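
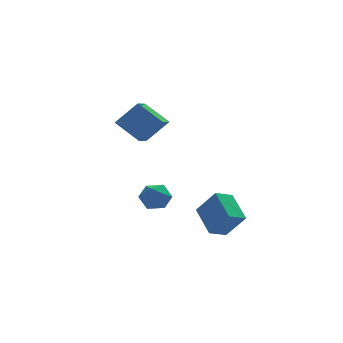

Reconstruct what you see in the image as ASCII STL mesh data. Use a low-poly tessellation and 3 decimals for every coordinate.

solid 
facet normal -0.696 0.037 -0.717
outer loop
vertex -2.49 -0.048 3.153
vertex -1.585 1.785 2.368
vertex -1.364 -1.096 2.005
endloop
endfacet
facet normal -0.413 -0.837 0.359
outer loop
vertex -0.055 -1.165 3.352
vertex -2.49 -0.048 3.153
vertex -1.364 -1.096 2.005
endloop
endfacet
facet normal -0.697 0.037 -0.716
outer loop
vertex -1.364 -1.096 2.005
vertex -1.585 1.785 2.368
vertex -0.459 0.737 1.219
endloop
endfacet
facet normal 0.587 -0.546 -0.598
outer loop
vertex -0.459 0.737 1.219
vertex -0.055 -1.165 3.352
vertex -1.364 -1.096 2.005
endloop
endfacet
facet normal -0.587 0.546 0.598
outer loop
vertex -2.49 -0.048 3.153
vertex -0.276 1.716 3.715
vertex -1.585 1.785 2.368
endloop
endfacet
facet normal -0.413 -0.837 0.358
outer loop
vertex -1.181 -0.117 4.501
vertex -2.49 -0.048 3.153
vertex -0.055 -1.165 3.352
endloop
endfacet
facet normal -0.587 0.546 0.598
outer loop
vertex -1.181 -0.117 4.501
vertex -0.276 1.716 3.715
vertex -2.49 -0.048 3.153
endloop
endfacet
facet normal 0.413 0.837 -0.359
outer loop
vertex -1.585 1.785 2.368
vertex -0.276 1.716 3.715
vertex -0.459 0.737 1.219
endloop
endfacet
facet normal 0.587 -0.546 -0.598
outer loop
vertex 0.85 0.668 2.567
vertex -0.055 -1.165 3.352
vertex -0.459 0.737 1.219
endloop
endfacet
facet normal 0.413 0.837 -0.359
outer loop
vertex -0.459 0.737 1.219
vertex -0.276 1.716 3.715
vertex 0.85 0.668 2.567
endloop
endfacet
facet normal 0.697 -0.037 0.716
outer loop
vertex 0.85 0.668 2.567
vertex -1.181 -0.117 4.501
vertex -0.055 -1.165 3.352
endloop
endfacet
facet normal 0.697 -0.037 0.717
outer loop
vertex -0.276 1.716 3.715
vertex -1.181 -0.117 4.501
vertex 0.85 0.668 2.567
endloop
endfacet
facet normal -0.084 0.229 0.970
outer loop
vertex -0.201 1.838 -2.876
vertex -0.237 0.815 -2.637
vertex 0.688 1.313 -2.675
endloop
endfacet
facet normal 0.289 0.728 0.622
outer loop
vertex -0.201 1.838 -2.876
vertex 0.688 1.313 -2.675
vertex 0.653 2.004 -3.467
endloop
endfacet
facet normal -0.123 0.987 0.100
outer loop
vertex -0.201 1.838 -2.876
vertex 0.653 2.004 -3.467
vertex -0.294 1.932 -3.919
endloop
endfacet
facet normal -0.750 0.649 0.125
outer loop
vertex -0.201 1.838 -2.876
vertex -0.294 1.932 -3.919
vertex -0.844 1.197 -3.406
endloop
endfacet
facet normal -0.726 0.180 0.663
outer loop
vertex -0.201 1.838 -2.876
vertex -0.844 1.197 -3.406
vertex -0.237 0.815 -2.637
endloop
endfacet
facet normal 0.853 0.411 0.321
outer loop
vertex 0.653 2.004 -3.467
vertex 0.688 1.313 -2.675
vertex 1.144 1.083 -3.594
endloop
endfacet
facet normal 0.250 -0.396 0.884
outer loop
vertex 0.688 1.313 -2.675
vertex -0.237 0.815 -2.637
vertex 0.594 0.348 -3.081
endloop
endfacet
facet normal -0.790 -0.475 0.388
outer loop
vertex -0.237 0.815 -2.637
vertex -0.844 1.197 -3.406
vertex -0.353 0.276 -3.533
endloop
endfacet
facet normal -0.829 0.284 -0.482
outer loop
vertex -0.844 1.197 -3.406
vertex -0.294 1.932 -3.919
vertex -0.388 0.967 -4.325
endloop
endfacet
facet normal 0.187 0.831 -0.524
outer loop
vertex -0.294 1.932 -3.919
vertex 0.653 2.004 -3.467
vertex 0.537 1.465 -4.363
endloop
endfacet
facet normal 0.750 -0.649 -0.125
outer loop
vertex 0.501 0.442 -4.124
vertex 1.144 1.083 -3.594
vertex 0.594 0.348 -3.081
endloop
endfacet
facet normal 0.123 -0.987 -0.100
outer loop
vertex 0.501 0.442 -4.124
vertex 0.594 0.348 -3.081
vertex -0.353 0.276 -3.533
endloop
endfacet
facet normal -0.289 -0.728 -0.622
outer loop
vertex 0.501 0.442 -4.124
vertex -0.353 0.276 -3.533
vertex -0.388 0.967 -4.325
endloop
endfacet
facet normal 0.084 -0.229 -0.970
outer loop
vertex 0.501 0.442 -4.124
vertex -0.388 0.967 -4.325
vertex 0.537 1.465 -4.363
endloop
endfacet
facet normal 0.726 -0.180 -0.663
outer loop
vertex 0.501 0.442 -4.124
vertex 0.537 1.465 -4.363
vertex 1.144 1.083 -3.594
endloop
endfacet
facet normal 0.829 -0.284 0.482
outer loop
vertex 0.594 0.348 -3.081
vertex 1.144 1.083 -3.594
vertex 0.688 1.313 -2.675
endloop
endfacet
facet normal -0.187 -0.831 0.524
outer loop
vertex -0.353 0.276 -3.533
vertex 0.594 0.348 -3.081
vertex -0.237 0.815 -2.637
endloop
endfacet
facet normal -0.853 -0.411 -0.321
outer loop
vertex -0.388 0.967 -4.325
vertex -0.353 0.276 -3.533
vertex -0.844 1.197 -3.406
endloop
endfacet
facet normal -0.250 0.396 -0.884
outer loop
vertex 0.537 1.465 -4.363
vertex -0.388 0.967 -4.325
vertex -0.294 1.932 -3.919
endloop
endfacet
facet normal 0.790 0.475 -0.388
outer loop
vertex 1.144 1.083 -3.594
vertex 0.537 1.465 -4.363
vertex 0.653 2.004 -3.467
endloop
endfacet
facet normal -0.471 0.384 -0.794
outer loop
vertex 1.659 -1.937 -3.362
vertex 2.763 -1.55 -3.83
vertex 1.873 -3.774 -4.376
endloop
endfacet
facet normal -0.876 -0.307 0.371
outer loop
vertex 2.777 -4.51 -2.85
vertex 1.659 -1.937 -3.362
vertex 1.873 -3.774 -4.376
endloop
endfacet
facet normal -0.471 0.384 -0.794
outer loop
vertex 1.873 -3.774 -4.376
vertex 2.763 -1.55 -3.83
vertex 2.977 -3.387 -4.844
endloop
endfacet
facet normal 0.102 -0.871 -0.480
outer loop
vertex 2.977 -3.387 -4.844
vertex 2.777 -4.51 -2.85
vertex 1.873 -3.774 -4.376
endloop
endfacet
facet normal -0.102 0.871 0.480
outer loop
vertex 1.659 -1.937 -3.362
vertex 3.667 -2.286 -2.304
vertex 2.763 -1.55 -3.83
endloop
endfacet
facet normal -0.876 -0.307 0.371
outer loop
vertex 2.563 -2.673 -1.836
vertex 1.659 -1.937 -3.362
vertex 2.777 -4.51 -2.85
endloop
endfacet
facet normal -0.102 0.871 0.480
outer loop
vertex 2.563 -2.673 -1.836
vertex 3.667 -2.286 -2.304
vertex 1.659 -1.937 -3.362
endloop
endfacet
facet normal 0.876 0.307 -0.371
outer loop
vertex 2.763 -1.55 -3.83
vertex 3.667 -2.286 -2.304
vertex 2.977 -3.387 -4.844
endloop
endfacet
facet normal 0.102 -0.871 -0.480
outer loop
vertex 3.881 -4.123 -3.318
vertex 2.777 -4.51 -2.85
vertex 2.977 -3.387 -4.844
endloop
endfacet
facet normal 0.876 0.307 -0.371
outer loop
vertex 2.977 -3.387 -4.844
vertex 3.667 -2.286 -2.304
vertex 3.881 -4.123 -3.318
endloop
endfacet
facet normal 0.471 -0.384 0.794
outer loop
vertex 3.881 -4.123 -3.318
vertex 2.563 -2.673 -1.836
vertex 2.777 -4.51 -2.85
endloop
endfacet
facet normal 0.471 -0.384 0.794
outer loop
vertex 3.667 -2.286 -2.304
vertex 2.563 -2.673 -1.836
vertex 3.881 -4.123 -3.318
endloop
endfacet

endsolid


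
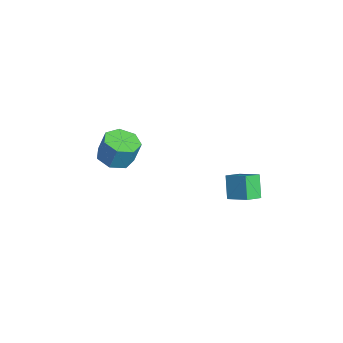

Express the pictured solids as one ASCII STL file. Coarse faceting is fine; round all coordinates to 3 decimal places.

solid 
facet normal -0.554 0.058 0.831
outer loop
vertex 3.992 2.085 4.121
vertex 3.501 2.917 3.736
vertex 3.073 1.285 3.564
endloop
endfacet
facet normal 0.472 -0.800 0.370
outer loop
vertex 3.859 1.203 2.384
vertex 3.992 2.085 4.121
vertex 3.073 1.285 3.564
endloop
endfacet
facet normal -0.554 0.058 0.830
outer loop
vertex 3.073 1.285 3.564
vertex 3.501 2.917 3.736
vertex 2.582 2.117 3.178
endloop
endfacet
facet normal -0.686 -0.597 -0.415
outer loop
vertex 2.582 2.117 3.178
vertex 3.859 1.203 2.384
vertex 3.073 1.285 3.564
endloop
endfacet
facet normal 0.686 0.597 0.416
outer loop
vertex 3.992 2.085 4.121
vertex 4.287 2.835 2.556
vertex 3.501 2.917 3.736
endloop
endfacet
facet normal 0.472 -0.800 0.370
outer loop
vertex 4.778 2.003 2.942
vertex 3.992 2.085 4.121
vertex 3.859 1.203 2.384
endloop
endfacet
facet normal 0.686 0.598 0.416
outer loop
vertex 4.778 2.003 2.942
vertex 4.287 2.835 2.556
vertex 3.992 2.085 4.121
endloop
endfacet
facet normal -0.472 0.800 -0.370
outer loop
vertex 3.501 2.917 3.736
vertex 4.287 2.835 2.556
vertex 2.582 2.117 3.178
endloop
endfacet
facet normal -0.686 -0.597 -0.416
outer loop
vertex 3.368 2.035 1.999
vertex 3.859 1.203 2.384
vertex 2.582 2.117 3.178
endloop
endfacet
facet normal -0.472 0.800 -0.370
outer loop
vertex 2.582 2.117 3.178
vertex 4.287 2.835 2.556
vertex 3.368 2.035 1.999
endloop
endfacet
facet normal 0.554 -0.057 -0.830
outer loop
vertex 3.368 2.035 1.999
vertex 4.778 2.003 2.942
vertex 3.859 1.203 2.384
endloop
endfacet
facet normal 0.554 -0.058 -0.830
outer loop
vertex 4.287 2.835 2.556
vertex 4.778 2.003 2.942
vertex 3.368 2.035 1.999
endloop
endfacet
facet normal -0.175 -0.248 -0.953
outer loop
vertex -1.869 -2.952 0.9
vertex -2.782 -3.387 1.181
vertex -2.591 -2.397 0.888
endloop
endfacet
facet normal 0.584 0.753 -0.303
outer loop
vertex -1.869 -2.952 0.9
vertex -2.591 -2.397 0.888
vertex -1.604 -2.578 2.338
endloop
endfacet
facet normal 0.584 0.753 -0.303
outer loop
vertex -1.604 -2.578 2.338
vertex -2.591 -2.397 0.888
vertex -2.326 -2.023 2.327
endloop
endfacet
facet normal 0.175 0.247 0.953
outer loop
vertex -1.604 -2.578 2.338
vertex -2.326 -2.023 2.327
vertex -2.518 -3.013 2.619
endloop
endfacet
facet normal -0.175 -0.248 -0.953
outer loop
vertex -2.591 -2.397 0.888
vertex -2.782 -3.387 1.181
vertex -3.457 -2.587 1.097
endloop
endfacet
facet normal -0.256 0.946 -0.199
outer loop
vertex -2.591 -2.397 0.888
vertex -3.457 -2.587 1.097
vertex -2.326 -2.023 2.327
endloop
endfacet
facet normal -0.255 0.946 -0.199
outer loop
vertex -2.326 -2.023 2.327
vertex -3.457 -2.587 1.097
vertex -3.193 -2.213 2.536
endloop
endfacet
facet normal 0.176 0.247 0.953
outer loop
vertex -2.326 -2.023 2.327
vertex -3.193 -2.213 2.536
vertex -2.518 -3.013 2.619
endloop
endfacet
facet normal -0.175 -0.248 -0.953
outer loop
vertex -3.457 -2.587 1.097
vertex -2.782 -3.387 1.181
vertex -3.815 -3.38 1.369
endloop
endfacet
facet normal -0.903 0.426 0.055
outer loop
vertex -3.457 -2.587 1.097
vertex -3.815 -3.38 1.369
vertex -3.193 -2.213 2.536
endloop
endfacet
facet normal -0.903 0.427 0.054
outer loop
vertex -3.193 -2.213 2.536
vertex -3.815 -3.38 1.369
vertex -3.551 -3.005 2.807
endloop
endfacet
facet normal 0.175 0.247 0.953
outer loop
vertex -3.193 -2.213 2.536
vertex -3.551 -3.005 2.807
vertex -2.518 -3.013 2.619
endloop
endfacet
facet normal -0.175 -0.247 -0.953
outer loop
vertex -3.815 -3.38 1.369
vertex -2.782 -3.387 1.181
vertex -3.396 -4.178 1.499
endloop
endfacet
facet normal -0.870 -0.413 0.268
outer loop
vertex -3.815 -3.38 1.369
vertex -3.396 -4.178 1.499
vertex -3.551 -3.005 2.807
endloop
endfacet
facet normal -0.870 -0.414 0.268
outer loop
vertex -3.551 -3.005 2.807
vertex -3.396 -4.178 1.499
vertex -3.131 -3.804 2.938
endloop
endfacet
facet normal 0.175 0.248 0.953
outer loop
vertex -3.551 -3.005 2.807
vertex -3.131 -3.804 2.938
vertex -2.518 -3.013 2.619
endloop
endfacet
facet normal -0.174 -0.248 -0.953
outer loop
vertex -3.396 -4.178 1.499
vertex -2.782 -3.387 1.181
vertex -2.514 -4.38 1.39
endloop
endfacet
facet normal -0.182 -0.943 0.279
outer loop
vertex -3.396 -4.178 1.499
vertex -2.514 -4.38 1.39
vertex -3.131 -3.804 2.938
endloop
endfacet
facet normal -0.181 -0.943 0.279
outer loop
vertex -3.131 -3.804 2.938
vertex -2.514 -4.38 1.39
vertex -2.249 -4.006 2.828
endloop
endfacet
facet normal 0.176 0.248 0.953
outer loop
vertex -3.131 -3.804 2.938
vertex -2.249 -4.006 2.828
vertex -2.518 -3.013 2.619
endloop
endfacet
facet normal -0.176 -0.248 -0.953
outer loop
vertex -2.514 -4.38 1.39
vertex -2.782 -3.387 1.181
vertex -1.835 -3.835 1.123
endloop
endfacet
facet normal 0.643 -0.762 0.080
outer loop
vertex -2.514 -4.38 1.39
vertex -1.835 -3.835 1.123
vertex -2.249 -4.006 2.828
endloop
endfacet
facet normal 0.643 -0.762 0.080
outer loop
vertex -2.249 -4.006 2.828
vertex -1.835 -3.835 1.123
vertex -1.57 -3.461 2.562
endloop
endfacet
facet normal 0.174 0.248 0.953
outer loop
vertex -2.249 -4.006 2.828
vertex -1.57 -3.461 2.562
vertex -2.518 -3.013 2.619
endloop
endfacet
facet normal -0.175 -0.247 -0.953
outer loop
vertex -1.835 -3.835 1.123
vertex -2.782 -3.387 1.181
vertex -1.869 -2.952 0.9
endloop
endfacet
facet normal 0.984 -0.007 -0.179
outer loop
vertex -1.835 -3.835 1.123
vertex -1.869 -2.952 0.9
vertex -1.57 -3.461 2.562
endloop
endfacet
facet normal 0.984 -0.008 -0.179
outer loop
vertex -1.57 -3.461 2.562
vertex -1.869 -2.952 0.9
vertex -1.604 -2.578 2.338
endloop
endfacet
facet normal 0.175 0.248 0.953
outer loop
vertex -1.57 -3.461 2.562
vertex -1.604 -2.578 2.338
vertex -2.518 -3.013 2.619
endloop
endfacet

endsolid


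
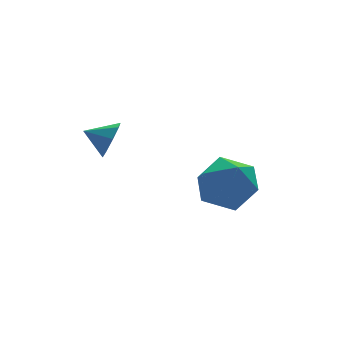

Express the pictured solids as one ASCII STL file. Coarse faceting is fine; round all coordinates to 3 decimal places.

solid 
facet normal 0.787 -0.501 -0.361
outer loop
vertex -0.779 2.355 3.156
vertex -1.215 2.112 2.544
vertex -0.752 2.736 2.687
endloop
endfacet
facet normal 0.048 0.774 0.631
outer loop
vertex -0.779 2.355 3.156
vertex -0.752 2.736 2.687
vertex -2.025 2.628 2.916
endloop
endfacet
facet normal 0.787 -0.501 -0.361
outer loop
vertex -0.752 2.736 2.687
vertex -1.215 2.112 2.544
vertex -0.996 2.751 2.135
endloop
endfacet
facet normal -0.074 0.995 0.060
outer loop
vertex -0.752 2.736 2.687
vertex -0.996 2.751 2.135
vertex -2.025 2.628 2.916
endloop
endfacet
facet normal 0.787 -0.500 -0.360
outer loop
vertex -0.996 2.751 2.135
vertex -1.215 2.112 2.544
vertex -1.368 2.392 1.821
endloop
endfacet
facet normal -0.418 0.804 -0.424
outer loop
vertex -0.996 2.751 2.135
vertex -1.368 2.392 1.821
vertex -2.025 2.628 2.916
endloop
endfacet
facet normal 0.786 -0.502 -0.361
outer loop
vertex -1.368 2.392 1.821
vertex -1.215 2.112 2.544
vertex -1.651 1.869 1.932
endloop
endfacet
facet normal -0.784 0.310 -0.537
outer loop
vertex -1.368 2.392 1.821
vertex -1.651 1.869 1.932
vertex -2.025 2.628 2.916
endloop
endfacet
facet normal 0.787 -0.500 -0.362
outer loop
vertex -1.651 1.869 1.932
vertex -1.215 2.112 2.544
vertex -1.678 1.488 2.4
endloop
endfacet
facet normal -0.957 -0.195 -0.214
outer loop
vertex -1.651 1.869 1.932
vertex -1.678 1.488 2.4
vertex -2.025 2.628 2.916
endloop
endfacet
facet normal 0.787 -0.501 -0.361
outer loop
vertex -1.678 1.488 2.4
vertex -1.215 2.112 2.544
vertex -1.434 1.473 2.953
endloop
endfacet
facet normal -0.836 -0.416 0.358
outer loop
vertex -1.678 1.488 2.4
vertex -1.434 1.473 2.953
vertex -2.025 2.628 2.916
endloop
endfacet
facet normal 0.787 -0.501 -0.361
outer loop
vertex -1.434 1.473 2.953
vertex -1.215 2.112 2.544
vertex -1.062 1.832 3.266
endloop
endfacet
facet normal -0.491 -0.224 0.842
outer loop
vertex -1.434 1.473 2.953
vertex -1.062 1.832 3.266
vertex -2.025 2.628 2.916
endloop
endfacet
facet normal 0.786 -0.501 -0.361
outer loop
vertex -1.062 1.832 3.266
vertex -1.215 2.112 2.544
vertex -0.779 2.355 3.156
endloop
endfacet
facet normal -0.125 0.269 0.955
outer loop
vertex -1.062 1.832 3.266
vertex -0.779 2.355 3.156
vertex -2.025 2.628 2.916
endloop
endfacet
facet normal -0.275 0.070 0.959
outer loop
vertex 2.67 1.718 1.008
vertex 1.666 1.009 0.772
vertex 2.743 0.474 1.12
endloop
endfacet
facet normal 0.435 0.106 0.894
outer loop
vertex 2.67 1.718 1.008
vertex 2.743 0.474 1.12
vertex 3.68 1.11 0.589
endloop
endfacet
facet normal 0.590 0.657 0.469
outer loop
vertex 2.67 1.718 1.008
vertex 3.68 1.11 0.589
vertex 3.184 2.038 -0.088
endloop
endfacet
facet normal -0.024 0.963 0.270
outer loop
vertex 2.67 1.718 1.008
vertex 3.184 2.038 -0.088
vertex 1.939 1.975 0.025
endloop
endfacet
facet normal -0.559 0.600 0.572
outer loop
vertex 2.67 1.718 1.008
vertex 1.939 1.975 0.025
vertex 1.666 1.009 0.772
endloop
endfacet
facet normal 0.657 -0.490 0.573
outer loop
vertex 3.68 1.11 0.589
vertex 2.743 0.474 1.12
vertex 3.301 0.025 0.095
endloop
endfacet
facet normal -0.491 -0.548 0.677
outer loop
vertex 2.743 0.474 1.12
vertex 1.666 1.009 0.772
vertex 2.056 -0.038 0.208
endloop
endfacet
facet normal -0.950 0.308 0.052
outer loop
vertex 1.666 1.009 0.772
vertex 1.939 1.975 0.025
vertex 1.56 0.89 -0.469
endloop
endfacet
facet normal -0.085 0.895 -0.438
outer loop
vertex 1.939 1.975 0.025
vertex 3.184 2.038 -0.088
vertex 2.497 1.526 -1.0
endloop
endfacet
facet normal 0.909 0.401 -0.116
outer loop
vertex 3.184 2.038 -0.088
vertex 3.68 1.11 0.589
vertex 3.574 0.991 -0.652
endloop
endfacet
facet normal 0.024 -0.963 -0.270
outer loop
vertex 2.57 0.282 -0.888
vertex 3.301 0.025 0.095
vertex 2.056 -0.038 0.208
endloop
endfacet
facet normal -0.590 -0.657 -0.469
outer loop
vertex 2.57 0.282 -0.888
vertex 2.056 -0.038 0.208
vertex 1.56 0.89 -0.469
endloop
endfacet
facet normal -0.435 -0.106 -0.894
outer loop
vertex 2.57 0.282 -0.888
vertex 1.56 0.89 -0.469
vertex 2.497 1.526 -1.0
endloop
endfacet
facet normal 0.275 -0.070 -0.959
outer loop
vertex 2.57 0.282 -0.888
vertex 2.497 1.526 -1.0
vertex 3.574 0.991 -0.652
endloop
endfacet
facet normal 0.559 -0.600 -0.572
outer loop
vertex 2.57 0.282 -0.888
vertex 3.574 0.991 -0.652
vertex 3.301 0.025 0.095
endloop
endfacet
facet normal 0.085 -0.895 0.438
outer loop
vertex 2.056 -0.038 0.208
vertex 3.301 0.025 0.095
vertex 2.743 0.474 1.12
endloop
endfacet
facet normal -0.909 -0.401 0.116
outer loop
vertex 1.56 0.89 -0.469
vertex 2.056 -0.038 0.208
vertex 1.666 1.009 0.772
endloop
endfacet
facet normal -0.657 0.490 -0.573
outer loop
vertex 2.497 1.526 -1.0
vertex 1.56 0.89 -0.469
vertex 1.939 1.975 0.025
endloop
endfacet
facet normal 0.491 0.548 -0.677
outer loop
vertex 3.574 0.991 -0.652
vertex 2.497 1.526 -1.0
vertex 3.184 2.038 -0.088
endloop
endfacet
facet normal 0.950 -0.308 -0.052
outer loop
vertex 3.301 0.025 0.095
vertex 3.574 0.991 -0.652
vertex 3.68 1.11 0.589
endloop
endfacet

endsolid


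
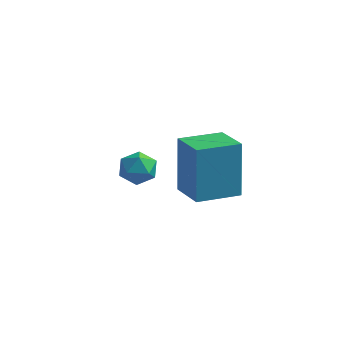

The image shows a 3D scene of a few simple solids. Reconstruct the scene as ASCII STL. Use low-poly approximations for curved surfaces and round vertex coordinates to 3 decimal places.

solid 
facet normal -0.996 -0.082 -0.025
outer loop
vertex -3.538 1.721 -4.128
vertex -3.477 1.03 -4.3
vertex -3.51 1.226 -3.613
endloop
endfacet
facet normal -0.794 0.417 0.443
outer loop
vertex -3.538 1.721 -4.128
vertex -3.51 1.226 -3.613
vertex -3.148 1.838 -3.54
endloop
endfacet
facet normal -0.411 0.907 0.092
outer loop
vertex -3.538 1.721 -4.128
vertex -3.148 1.838 -3.54
vertex -2.891 2.02 -4.182
endloop
endfacet
facet normal -0.378 0.711 -0.593
outer loop
vertex -3.538 1.721 -4.128
vertex -2.891 2.02 -4.182
vertex -3.094 1.521 -4.651
endloop
endfacet
facet normal -0.739 0.101 -0.666
outer loop
vertex -3.538 1.721 -4.128
vertex -3.094 1.521 -4.651
vertex -3.477 1.03 -4.3
endloop
endfacet
facet normal -0.366 0.106 0.924
outer loop
vertex -3.148 1.838 -3.54
vertex -3.51 1.226 -3.613
vertex -2.846 1.219 -3.349
endloop
endfacet
facet normal -0.694 -0.700 0.166
outer loop
vertex -3.51 1.226 -3.613
vertex -3.477 1.03 -4.3
vertex -3.049 0.72 -3.818
endloop
endfacet
facet normal -0.279 -0.405 -0.871
outer loop
vertex -3.477 1.03 -4.3
vertex -3.094 1.521 -4.651
vertex -2.792 0.902 -4.46
endloop
endfacet
facet normal 0.305 0.583 -0.753
outer loop
vertex -3.094 1.521 -4.651
vertex -2.891 2.02 -4.182
vertex -2.43 1.514 -4.387
endloop
endfacet
facet normal 0.251 0.900 0.356
outer loop
vertex -2.891 2.02 -4.182
vertex -3.148 1.838 -3.54
vertex -2.463 1.71 -3.7
endloop
endfacet
facet normal 0.378 -0.711 0.593
outer loop
vertex -2.402 1.019 -3.872
vertex -2.846 1.219 -3.349
vertex -3.049 0.72 -3.818
endloop
endfacet
facet normal 0.411 -0.907 -0.092
outer loop
vertex -2.402 1.019 -3.872
vertex -3.049 0.72 -3.818
vertex -2.792 0.902 -4.46
endloop
endfacet
facet normal 0.794 -0.417 -0.443
outer loop
vertex -2.402 1.019 -3.872
vertex -2.792 0.902 -4.46
vertex -2.43 1.514 -4.387
endloop
endfacet
facet normal 0.996 0.082 0.025
outer loop
vertex -2.402 1.019 -3.872
vertex -2.43 1.514 -4.387
vertex -2.463 1.71 -3.7
endloop
endfacet
facet normal 0.739 -0.101 0.666
outer loop
vertex -2.402 1.019 -3.872
vertex -2.463 1.71 -3.7
vertex -2.846 1.219 -3.349
endloop
endfacet
facet normal -0.305 -0.583 0.753
outer loop
vertex -3.049 0.72 -3.818
vertex -2.846 1.219 -3.349
vertex -3.51 1.226 -3.613
endloop
endfacet
facet normal -0.251 -0.900 -0.356
outer loop
vertex -2.792 0.902 -4.46
vertex -3.049 0.72 -3.818
vertex -3.477 1.03 -4.3
endloop
endfacet
facet normal 0.366 -0.106 -0.924
outer loop
vertex -2.43 1.514 -4.387
vertex -2.792 0.902 -4.46
vertex -3.094 1.521 -4.651
endloop
endfacet
facet normal 0.694 0.700 -0.166
outer loop
vertex -2.463 1.71 -3.7
vertex -2.43 1.514 -4.387
vertex -2.891 2.02 -4.182
endloop
endfacet
facet normal 0.279 0.405 0.871
outer loop
vertex -2.846 1.219 -3.349
vertex -2.463 1.71 -3.7
vertex -3.148 1.838 -3.54
endloop
endfacet
facet normal -0.759 0.619 -0.200
outer loop
vertex -0.481 -0.931 -0.423
vertex 0.485 0.207 -0.567
vertex -0.293 -1.342 -2.413
endloop
endfacet
facet normal -0.644 -0.759 0.096
outer loop
vertex 0.695 -2.147 -2.153
vertex -0.481 -0.931 -0.423
vertex -0.293 -1.342 -2.413
endloop
endfacet
facet normal -0.759 0.619 -0.200
outer loop
vertex -0.293 -1.342 -2.413
vertex 0.485 0.207 -0.567
vertex 0.673 -0.204 -2.556
endloop
endfacet
facet normal 0.093 -0.201 -0.975
outer loop
vertex 0.673 -0.204 -2.556
vertex 0.695 -2.147 -2.153
vertex -0.293 -1.342 -2.413
endloop
endfacet
facet normal -0.092 0.202 0.975
outer loop
vertex -0.481 -0.931 -0.423
vertex 1.473 -0.598 -0.307
vertex 0.485 0.207 -0.567
endloop
endfacet
facet normal -0.644 -0.759 0.096
outer loop
vertex 0.507 -1.736 -0.164
vertex -0.481 -0.931 -0.423
vertex 0.695 -2.147 -2.153
endloop
endfacet
facet normal -0.092 0.201 0.975
outer loop
vertex 0.507 -1.736 -0.164
vertex 1.473 -0.598 -0.307
vertex -0.481 -0.931 -0.423
endloop
endfacet
facet normal 0.644 0.759 -0.096
outer loop
vertex 0.485 0.207 -0.567
vertex 1.473 -0.598 -0.307
vertex 0.673 -0.204 -2.556
endloop
endfacet
facet normal 0.092 -0.201 -0.975
outer loop
vertex 1.661 -1.009 -2.297
vertex 0.695 -2.147 -2.153
vertex 0.673 -0.204 -2.556
endloop
endfacet
facet normal 0.644 0.759 -0.096
outer loop
vertex 0.673 -0.204 -2.556
vertex 1.473 -0.598 -0.307
vertex 1.661 -1.009 -2.297
endloop
endfacet
facet normal 0.759 -0.619 0.200
outer loop
vertex 1.661 -1.009 -2.297
vertex 0.507 -1.736 -0.164
vertex 0.695 -2.147 -2.153
endloop
endfacet
facet normal 0.759 -0.619 0.200
outer loop
vertex 1.473 -0.598 -0.307
vertex 0.507 -1.736 -0.164
vertex 1.661 -1.009 -2.297
endloop
endfacet

endsolid


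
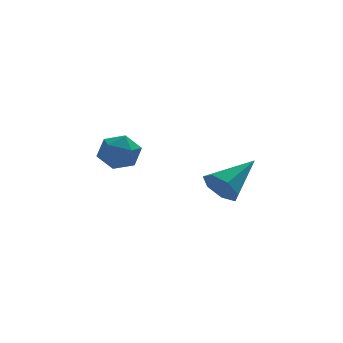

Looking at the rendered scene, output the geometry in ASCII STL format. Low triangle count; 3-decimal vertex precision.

solid 
facet normal 0.251 0.930 -0.270
outer loop
vertex -2.368 0.59 1.309
vertex -3.018 0.82 1.497
vertex -2.487 0.816 1.976
endloop
endfacet
facet normal 0.823 0.567 -0.045
outer loop
vertex -2.368 0.59 1.309
vertex -2.487 0.816 1.976
vertex -2.091 0.232 1.862
endloop
endfacet
facet normal 0.890 -0.014 -0.455
outer loop
vertex -2.368 0.59 1.309
vertex -2.091 0.232 1.862
vertex -2.377 -0.125 1.313
endloop
endfacet
facet normal 0.362 -0.010 -0.932
outer loop
vertex -2.368 0.59 1.309
vertex -2.377 -0.125 1.313
vertex -2.95 0.239 1.087
endloop
endfacet
facet normal -0.034 0.574 -0.818
outer loop
vertex -2.368 0.59 1.309
vertex -2.95 0.239 1.087
vertex -3.018 0.82 1.497
endloop
endfacet
facet normal 0.698 0.352 0.624
outer loop
vertex -2.091 0.232 1.862
vertex -2.487 0.816 1.976
vertex -2.57 0.241 2.393
endloop
endfacet
facet normal -0.227 0.939 0.259
outer loop
vertex -2.487 0.816 1.976
vertex -3.018 0.82 1.497
vertex -3.143 0.605 2.167
endloop
endfacet
facet normal -0.689 0.362 -0.628
outer loop
vertex -3.018 0.82 1.497
vertex -2.95 0.239 1.087
vertex -3.429 0.248 1.618
endloop
endfacet
facet normal -0.049 -0.582 -0.812
outer loop
vertex -2.95 0.239 1.087
vertex -2.377 -0.125 1.313
vertex -3.033 -0.336 1.504
endloop
endfacet
facet normal 0.808 -0.588 -0.038
outer loop
vertex -2.377 -0.125 1.313
vertex -2.091 0.232 1.862
vertex -2.502 -0.34 1.983
endloop
endfacet
facet normal -0.362 0.010 0.932
outer loop
vertex -3.152 -0.11 2.171
vertex -2.57 0.241 2.393
vertex -3.143 0.605 2.167
endloop
endfacet
facet normal -0.890 0.014 0.455
outer loop
vertex -3.152 -0.11 2.171
vertex -3.143 0.605 2.167
vertex -3.429 0.248 1.618
endloop
endfacet
facet normal -0.823 -0.567 0.045
outer loop
vertex -3.152 -0.11 2.171
vertex -3.429 0.248 1.618
vertex -3.033 -0.336 1.504
endloop
endfacet
facet normal -0.251 -0.930 0.270
outer loop
vertex -3.152 -0.11 2.171
vertex -3.033 -0.336 1.504
vertex -2.502 -0.34 1.983
endloop
endfacet
facet normal 0.034 -0.574 0.818
outer loop
vertex -3.152 -0.11 2.171
vertex -2.502 -0.34 1.983
vertex -2.57 0.241 2.393
endloop
endfacet
facet normal 0.049 0.582 0.812
outer loop
vertex -3.143 0.605 2.167
vertex -2.57 0.241 2.393
vertex -2.487 0.816 1.976
endloop
endfacet
facet normal -0.808 0.588 0.038
outer loop
vertex -3.429 0.248 1.618
vertex -3.143 0.605 2.167
vertex -3.018 0.82 1.497
endloop
endfacet
facet normal -0.698 -0.352 -0.624
outer loop
vertex -3.033 -0.336 1.504
vertex -3.429 0.248 1.618
vertex -2.95 0.239 1.087
endloop
endfacet
facet normal 0.227 -0.939 -0.259
outer loop
vertex -2.502 -0.34 1.983
vertex -3.033 -0.336 1.504
vertex -2.377 -0.125 1.313
endloop
endfacet
facet normal 0.689 -0.362 0.628
outer loop
vertex -2.57 0.241 2.393
vertex -2.502 -0.34 1.983
vertex -2.091 0.232 1.862
endloop
endfacet
facet normal -0.755 -0.441 -0.484
outer loop
vertex -0.205 -3.527 0.973
vertex -0.592 -3.409 1.469
vertex -0.477 -3.043 0.956
endloop
endfacet
facet normal 0.679 0.359 -0.640
outer loop
vertex -0.205 -3.527 0.973
vertex -0.477 -3.043 0.956
vertex 0.532 -2.751 2.191
endloop
endfacet
facet normal -0.755 -0.442 -0.484
outer loop
vertex -0.477 -3.043 0.956
vertex -0.592 -3.409 1.469
vertex -0.836 -2.835 1.326
endloop
endfacet
facet normal 0.168 0.920 -0.354
outer loop
vertex -0.477 -3.043 0.956
vertex -0.836 -2.835 1.326
vertex 0.532 -2.751 2.191
endloop
endfacet
facet normal -0.754 -0.442 -0.486
outer loop
vertex -0.836 -2.835 1.326
vertex -0.592 -3.409 1.469
vertex -1.012 -3.059 1.803
endloop
endfacet
facet normal -0.264 0.907 0.329
outer loop
vertex -0.836 -2.835 1.326
vertex -1.012 -3.059 1.803
vertex 0.532 -2.751 2.191
endloop
endfacet
facet normal -0.754 -0.442 -0.486
outer loop
vertex -1.012 -3.059 1.803
vertex -0.592 -3.409 1.469
vertex -0.871 -3.547 2.028
endloop
endfacet
facet normal -0.291 0.330 0.898
outer loop
vertex -1.012 -3.059 1.803
vertex -0.871 -3.547 2.028
vertex 0.532 -2.751 2.191
endloop
endfacet
facet normal -0.755 -0.440 -0.486
outer loop
vertex -0.871 -3.547 2.028
vertex -0.592 -3.409 1.469
vertex -0.521 -3.931 1.832
endloop
endfacet
facet normal 0.105 -0.374 0.921
outer loop
vertex -0.871 -3.547 2.028
vertex -0.521 -3.931 1.832
vertex 0.532 -2.751 2.191
endloop
endfacet
facet normal -0.755 -0.441 -0.486
outer loop
vertex -0.521 -3.931 1.832
vertex -0.592 -3.409 1.469
vertex -0.224 -3.922 1.363
endloop
endfacet
facet normal 0.628 -0.677 0.384
outer loop
vertex -0.521 -3.931 1.832
vertex -0.224 -3.922 1.363
vertex 0.532 -2.751 2.191
endloop
endfacet
facet normal -0.755 -0.442 -0.484
outer loop
vertex -0.224 -3.922 1.363
vertex -0.592 -3.409 1.469
vertex -0.205 -3.527 0.973
endloop
endfacet
facet normal 0.883 -0.350 -0.312
outer loop
vertex -0.224 -3.922 1.363
vertex -0.205 -3.527 0.973
vertex 0.532 -2.751 2.191
endloop
endfacet

endsolid


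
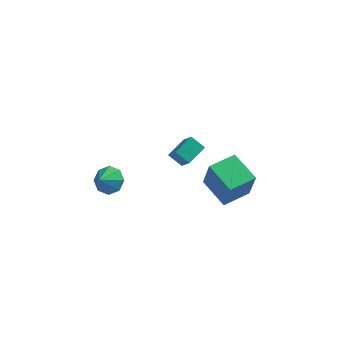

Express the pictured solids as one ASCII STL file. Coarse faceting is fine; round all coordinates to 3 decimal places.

solid 
facet normal -0.370 0.537 -0.758
outer loop
vertex -0.488 3.667 -3.822
vertex 0.137 4.661 -3.423
vertex 0.237 3.422 -4.35
endloop
endfacet
facet normal -0.504 -0.802 -0.321
outer loop
vertex 0.723 2.719 -3.357
vertex -0.488 3.667 -3.822
vertex 0.237 3.422 -4.35
endloop
endfacet
facet normal -0.370 0.537 -0.758
outer loop
vertex 0.237 3.422 -4.35
vertex 0.137 4.661 -3.423
vertex 0.863 4.416 -3.951
endloop
endfacet
facet normal 0.780 -0.263 -0.568
outer loop
vertex 0.863 4.416 -3.951
vertex 0.723 2.719 -3.357
vertex 0.237 3.422 -4.35
endloop
endfacet
facet normal -0.780 0.263 0.568
outer loop
vertex -0.488 3.667 -3.822
vertex 0.623 3.958 -2.43
vertex 0.137 4.661 -3.423
endloop
endfacet
facet normal -0.504 -0.802 -0.321
outer loop
vertex -0.003 2.964 -2.829
vertex -0.488 3.667 -3.822
vertex 0.723 2.719 -3.357
endloop
endfacet
facet normal -0.780 0.263 0.568
outer loop
vertex -0.003 2.964 -2.829
vertex 0.623 3.958 -2.43
vertex -0.488 3.667 -3.822
endloop
endfacet
facet normal 0.504 0.802 0.321
outer loop
vertex 0.137 4.661 -3.423
vertex 0.623 3.958 -2.43
vertex 0.863 4.416 -3.951
endloop
endfacet
facet normal 0.780 -0.263 -0.567
outer loop
vertex 1.348 3.713 -2.958
vertex 0.723 2.719 -3.357
vertex 0.863 4.416 -3.951
endloop
endfacet
facet normal 0.505 0.801 0.321
outer loop
vertex 0.863 4.416 -3.951
vertex 0.623 3.958 -2.43
vertex 1.348 3.713 -2.958
endloop
endfacet
facet normal 0.370 -0.537 0.758
outer loop
vertex 1.348 3.713 -2.958
vertex -0.003 2.964 -2.829
vertex 0.723 2.719 -3.357
endloop
endfacet
facet normal 0.370 -0.537 0.758
outer loop
vertex 0.623 3.958 -2.43
vertex -0.003 2.964 -2.829
vertex 1.348 3.713 -2.958
endloop
endfacet
facet normal -0.710 -0.704 -0.027
outer loop
vertex 3.187 -0.787 -1.613
vertex 2.02 0.37 -1.107
vertex 2.854 -0.387 -3.295
endloop
endfacet
facet normal 0.679 -0.673 -0.294
outer loop
vertex 3.94 0.69 -3.253
vertex 3.187 -0.787 -1.613
vertex 2.854 -0.387 -3.295
endloop
endfacet
facet normal -0.710 -0.704 -0.027
outer loop
vertex 2.854 -0.387 -3.295
vertex 2.02 0.37 -1.107
vertex 1.687 0.771 -2.788
endloop
endfacet
facet normal -0.189 0.228 -0.955
outer loop
vertex 1.687 0.771 -2.788
vertex 3.94 0.69 -3.253
vertex 2.854 -0.387 -3.295
endloop
endfacet
facet normal 0.189 -0.228 0.955
outer loop
vertex 3.187 -0.787 -1.613
vertex 3.106 1.447 -1.065
vertex 2.02 0.37 -1.107
endloop
endfacet
facet normal 0.678 -0.673 -0.295
outer loop
vertex 4.273 0.289 -1.572
vertex 3.187 -0.787 -1.613
vertex 3.94 0.69 -3.253
endloop
endfacet
facet normal 0.189 -0.227 0.955
outer loop
vertex 4.273 0.289 -1.572
vertex 3.106 1.447 -1.065
vertex 3.187 -0.787 -1.613
endloop
endfacet
facet normal -0.679 0.673 0.295
outer loop
vertex 2.02 0.37 -1.107
vertex 3.106 1.447 -1.065
vertex 1.687 0.771 -2.788
endloop
endfacet
facet normal -0.189 0.227 -0.955
outer loop
vertex 2.773 1.847 -2.747
vertex 3.94 0.69 -3.253
vertex 1.687 0.771 -2.788
endloop
endfacet
facet normal -0.678 0.673 0.294
outer loop
vertex 1.687 0.771 -2.788
vertex 3.106 1.447 -1.065
vertex 2.773 1.847 -2.747
endloop
endfacet
facet normal 0.710 0.704 0.027
outer loop
vertex 2.773 1.847 -2.747
vertex 4.273 0.289 -1.572
vertex 3.94 0.69 -3.253
endloop
endfacet
facet normal 0.710 0.704 0.027
outer loop
vertex 3.106 1.447 -1.065
vertex 4.273 0.289 -1.572
vertex 2.773 1.847 -2.747
endloop
endfacet
facet normal 0.297 0.675 -0.676
outer loop
vertex -2.622 2.017 -3.772
vertex -3.118 1.668 -4.338
vertex -3.204 2.271 -3.774
endloop
endfacet
facet normal 0.048 0.119 0.992
outer loop
vertex -2.622 2.017 -3.772
vertex -3.204 2.271 -3.774
vertex -3.442 0.932 -3.602
endloop
endfacet
facet normal 0.296 0.675 -0.676
outer loop
vertex -3.204 2.271 -3.774
vertex -3.118 1.668 -4.338
vertex -3.736 2.171 -4.107
endloop
endfacet
facet normal -0.547 0.202 0.813
outer loop
vertex -3.204 2.271 -3.774
vertex -3.736 2.171 -4.107
vertex -3.442 0.932 -3.602
endloop
endfacet
facet normal 0.297 0.675 -0.676
outer loop
vertex -3.736 2.171 -4.107
vertex -3.118 1.668 -4.338
vertex -3.906 1.777 -4.575
endloop
endfacet
facet normal -0.921 -0.061 0.386
outer loop
vertex -3.736 2.171 -4.107
vertex -3.906 1.777 -4.575
vertex -3.442 0.932 -3.602
endloop
endfacet
facet normal 0.297 0.675 -0.675
outer loop
vertex -3.906 1.777 -4.575
vertex -3.118 1.668 -4.338
vertex -3.615 1.319 -4.905
endloop
endfacet
facet normal -0.856 -0.515 -0.039
outer loop
vertex -3.906 1.777 -4.575
vertex -3.615 1.319 -4.905
vertex -3.442 0.932 -3.602
endloop
endfacet
facet normal 0.297 0.674 -0.676
outer loop
vertex -3.615 1.319 -4.905
vertex -3.118 1.668 -4.338
vertex -3.032 1.065 -4.902
endloop
endfacet
facet normal -0.389 -0.896 -0.214
outer loop
vertex -3.615 1.319 -4.905
vertex -3.032 1.065 -4.902
vertex -3.442 0.932 -3.602
endloop
endfacet
facet normal 0.296 0.675 -0.676
outer loop
vertex -3.032 1.065 -4.902
vertex -3.118 1.668 -4.338
vertex -2.5 1.164 -4.57
endloop
endfacet
facet normal 0.204 -0.978 -0.036
outer loop
vertex -3.032 1.065 -4.902
vertex -2.5 1.164 -4.57
vertex -3.442 0.932 -3.602
endloop
endfacet
facet normal 0.297 0.675 -0.676
outer loop
vertex -2.5 1.164 -4.57
vertex -3.118 1.668 -4.338
vertex -2.33 1.559 -4.101
endloop
endfacet
facet normal 0.579 -0.715 0.392
outer loop
vertex -2.5 1.164 -4.57
vertex -2.33 1.559 -4.101
vertex -3.442 0.932 -3.602
endloop
endfacet
facet normal 0.297 0.675 -0.676
outer loop
vertex -2.33 1.559 -4.101
vertex -3.118 1.668 -4.338
vertex -2.622 2.017 -3.772
endloop
endfacet
facet normal 0.514 -0.260 0.818
outer loop
vertex -2.33 1.559 -4.101
vertex -2.622 2.017 -3.772
vertex -3.442 0.932 -3.602
endloop
endfacet

endsolid


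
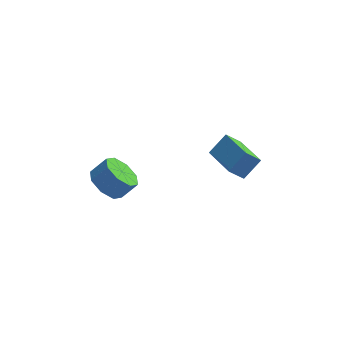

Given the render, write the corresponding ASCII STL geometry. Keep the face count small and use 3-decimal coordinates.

solid 
facet normal -0.641 -0.258 -0.723
outer loop
vertex -2.439 -2.686 -0.032
vertex -3.242 -2.38 0.571
vertex -2.628 -1.912 -0.141
endloop
endfacet
facet normal 0.730 0.083 -0.678
outer loop
vertex -2.439 -2.686 -0.032
vertex -2.628 -1.912 -0.141
vertex -1.695 -2.386 0.806
endloop
endfacet
facet normal 0.730 0.083 -0.678
outer loop
vertex -1.695 -2.386 0.806
vertex -2.628 -1.912 -0.141
vertex -1.884 -1.613 0.697
endloop
endfacet
facet normal 0.641 0.259 0.723
outer loop
vertex -1.695 -2.386 0.806
vertex -1.884 -1.613 0.697
vertex -2.498 -2.08 1.409
endloop
endfacet
facet normal -0.641 -0.259 -0.723
outer loop
vertex -2.628 -1.912 -0.141
vertex -3.242 -2.38 0.571
vertex -3.177 -1.413 0.167
endloop
endfacet
facet normal 0.350 0.740 -0.575
outer loop
vertex -2.628 -1.912 -0.141
vertex -3.177 -1.413 0.167
vertex -1.884 -1.613 0.697
endloop
endfacet
facet normal 0.350 0.739 -0.575
outer loop
vertex -1.884 -1.613 0.697
vertex -3.177 -1.413 0.167
vertex -2.433 -1.113 1.005
endloop
endfacet
facet normal 0.641 0.259 0.723
outer loop
vertex -1.884 -1.613 0.697
vertex -2.433 -1.113 1.005
vertex -2.498 -2.08 1.409
endloop
endfacet
facet normal -0.641 -0.259 -0.722
outer loop
vertex -3.177 -1.413 0.167
vertex -3.242 -2.38 0.571
vertex -3.764 -1.48 0.712
endloop
endfacet
facet normal -0.236 0.962 -0.135
outer loop
vertex -3.177 -1.413 0.167
vertex -3.764 -1.48 0.712
vertex -2.433 -1.113 1.005
endloop
endfacet
facet normal -0.236 0.962 -0.135
outer loop
vertex -2.433 -1.113 1.005
vertex -3.764 -1.48 0.712
vertex -3.02 -1.18 1.55
endloop
endfacet
facet normal 0.641 0.259 0.722
outer loop
vertex -2.433 -1.113 1.005
vertex -3.02 -1.18 1.55
vertex -2.498 -2.08 1.409
endloop
endfacet
facet normal -0.641 -0.259 -0.723
outer loop
vertex -3.764 -1.48 0.712
vertex -3.242 -2.38 0.571
vertex -4.045 -2.074 1.174
endloop
endfacet
facet normal -0.683 0.622 0.384
outer loop
vertex -3.764 -1.48 0.712
vertex -4.045 -2.074 1.174
vertex -3.02 -1.18 1.55
endloop
endfacet
facet normal -0.683 0.622 0.384
outer loop
vertex -3.02 -1.18 1.55
vertex -4.045 -2.074 1.174
vertex -3.301 -1.774 2.012
endloop
endfacet
facet normal 0.641 0.259 0.723
outer loop
vertex -3.02 -1.18 1.55
vertex -3.301 -1.774 2.012
vertex -2.498 -2.08 1.409
endloop
endfacet
facet normal -0.641 -0.259 -0.723
outer loop
vertex -4.045 -2.074 1.174
vertex -3.242 -2.38 0.571
vertex -3.856 -2.847 1.283
endloop
endfacet
facet normal -0.730 -0.083 0.678
outer loop
vertex -4.045 -2.074 1.174
vertex -3.856 -2.847 1.283
vertex -3.301 -1.774 2.012
endloop
endfacet
facet normal -0.730 -0.083 0.678
outer loop
vertex -3.301 -1.774 2.012
vertex -3.856 -2.847 1.283
vertex -3.112 -2.548 2.121
endloop
endfacet
facet normal 0.641 0.258 0.723
outer loop
vertex -3.301 -1.774 2.012
vertex -3.112 -2.548 2.121
vertex -2.498 -2.08 1.409
endloop
endfacet
facet normal -0.641 -0.259 -0.723
outer loop
vertex -3.856 -2.847 1.283
vertex -3.242 -2.38 0.571
vertex -3.307 -3.347 0.975
endloop
endfacet
facet normal -0.351 -0.739 0.575
outer loop
vertex -3.856 -2.847 1.283
vertex -3.307 -3.347 0.975
vertex -3.112 -2.548 2.121
endloop
endfacet
facet normal -0.350 -0.740 0.575
outer loop
vertex -3.112 -2.548 2.121
vertex -3.307 -3.347 0.975
vertex -2.563 -3.047 1.813
endloop
endfacet
facet normal 0.641 0.259 0.723
outer loop
vertex -3.112 -2.548 2.121
vertex -2.563 -3.047 1.813
vertex -2.498 -2.08 1.409
endloop
endfacet
facet normal -0.641 -0.259 -0.722
outer loop
vertex -3.307 -3.347 0.975
vertex -3.242 -2.38 0.571
vertex -2.72 -3.28 0.43
endloop
endfacet
facet normal 0.236 -0.962 0.135
outer loop
vertex -3.307 -3.347 0.975
vertex -2.72 -3.28 0.43
vertex -2.563 -3.047 1.813
endloop
endfacet
facet normal 0.236 -0.962 0.135
outer loop
vertex -2.563 -3.047 1.813
vertex -2.72 -3.28 0.43
vertex -1.976 -2.98 1.268
endloop
endfacet
facet normal 0.641 0.259 0.722
outer loop
vertex -2.563 -3.047 1.813
vertex -1.976 -2.98 1.268
vertex -2.498 -2.08 1.409
endloop
endfacet
facet normal -0.641 -0.259 -0.723
outer loop
vertex -2.72 -3.28 0.43
vertex -3.242 -2.38 0.571
vertex -2.439 -2.686 -0.032
endloop
endfacet
facet normal 0.683 -0.622 -0.384
outer loop
vertex -2.72 -3.28 0.43
vertex -2.439 -2.686 -0.032
vertex -1.976 -2.98 1.268
endloop
endfacet
facet normal 0.683 -0.622 -0.384
outer loop
vertex -1.976 -2.98 1.268
vertex -2.439 -2.686 -0.032
vertex -1.695 -2.386 0.806
endloop
endfacet
facet normal 0.641 0.259 0.723
outer loop
vertex -1.976 -2.98 1.268
vertex -1.695 -2.386 0.806
vertex -2.498 -2.08 1.409
endloop
endfacet
facet normal -0.615 -0.305 0.727
outer loop
vertex 3.29 -1.03 2.649
vertex 2.143 0.608 2.367
vertex 2.563 -1.694 1.755
endloop
endfacet
facet normal 0.569 -0.810 0.139
outer loop
vertex 3.257 -1.348 0.933
vertex 3.29 -1.03 2.649
vertex 2.563 -1.694 1.755
endloop
endfacet
facet normal -0.615 -0.305 0.727
outer loop
vertex 2.563 -1.694 1.755
vertex 2.143 0.608 2.367
vertex 1.415 -0.055 1.473
endloop
endfacet
facet normal -0.547 -0.499 -0.672
outer loop
vertex 1.415 -0.055 1.473
vertex 3.257 -1.348 0.933
vertex 2.563 -1.694 1.755
endloop
endfacet
facet normal 0.547 0.499 0.672
outer loop
vertex 3.29 -1.03 2.649
vertex 2.837 0.954 1.545
vertex 2.143 0.608 2.367
endloop
endfacet
facet normal 0.568 -0.811 0.139
outer loop
vertex 3.985 -0.685 1.827
vertex 3.29 -1.03 2.649
vertex 3.257 -1.348 0.933
endloop
endfacet
facet normal 0.547 0.499 0.672
outer loop
vertex 3.985 -0.685 1.827
vertex 2.837 0.954 1.545
vertex 3.29 -1.03 2.649
endloop
endfacet
facet normal -0.568 0.811 -0.139
outer loop
vertex 2.143 0.608 2.367
vertex 2.837 0.954 1.545
vertex 1.415 -0.055 1.473
endloop
endfacet
facet normal -0.547 -0.499 -0.672
outer loop
vertex 2.11 0.29 0.651
vertex 3.257 -1.348 0.933
vertex 1.415 -0.055 1.473
endloop
endfacet
facet normal -0.568 0.811 -0.140
outer loop
vertex 1.415 -0.055 1.473
vertex 2.837 0.954 1.545
vertex 2.11 0.29 0.651
endloop
endfacet
facet normal 0.615 0.305 -0.727
outer loop
vertex 2.11 0.29 0.651
vertex 3.985 -0.685 1.827
vertex 3.257 -1.348 0.933
endloop
endfacet
facet normal 0.615 0.306 -0.727
outer loop
vertex 2.837 0.954 1.545
vertex 3.985 -0.685 1.827
vertex 2.11 0.29 0.651
endloop
endfacet

endsolid


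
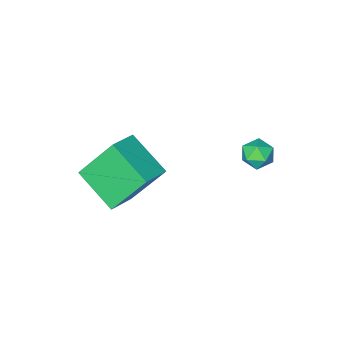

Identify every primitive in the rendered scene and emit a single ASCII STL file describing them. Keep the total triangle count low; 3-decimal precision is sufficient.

solid 
facet normal -0.932 0.357 -0.067
outer loop
vertex -3.518 3.653 0.649
vertex -3.751 3.071 0.786
vertex -3.626 3.486 1.259
endloop
endfacet
facet normal -0.479 0.865 0.152
outer loop
vertex -3.518 3.653 0.649
vertex -3.626 3.486 1.259
vertex -3.094 3.808 1.104
endloop
endfacet
facet normal 0.027 0.938 -0.345
outer loop
vertex -3.518 3.653 0.649
vertex -3.094 3.808 1.104
vertex -2.89 3.593 0.535
endloop
endfacet
facet normal -0.113 0.477 -0.872
outer loop
vertex -3.518 3.653 0.649
vertex -2.89 3.593 0.535
vertex -3.296 3.137 0.338
endloop
endfacet
facet normal -0.705 0.118 -0.699
outer loop
vertex -3.518 3.653 0.649
vertex -3.296 3.137 0.338
vertex -3.751 3.071 0.786
endloop
endfacet
facet normal -0.167 0.638 0.752
outer loop
vertex -3.094 3.808 1.104
vertex -3.626 3.486 1.259
vertex -3.064 3.323 1.522
endloop
endfacet
facet normal -0.898 -0.184 0.399
outer loop
vertex -3.626 3.486 1.259
vertex -3.751 3.071 0.786
vertex -3.47 2.867 1.325
endloop
endfacet
facet normal -0.532 -0.571 -0.625
outer loop
vertex -3.751 3.071 0.786
vertex -3.296 3.137 0.338
vertex -3.266 2.652 0.756
endloop
endfacet
facet normal 0.426 0.011 -0.904
outer loop
vertex -3.296 3.137 0.338
vertex -2.89 3.593 0.535
vertex -2.734 2.974 0.601
endloop
endfacet
facet normal 0.651 0.757 -0.053
outer loop
vertex -2.89 3.593 0.535
vertex -3.094 3.808 1.104
vertex -2.609 3.389 1.074
endloop
endfacet
facet normal 0.113 -0.477 0.872
outer loop
vertex -2.842 2.807 1.211
vertex -3.064 3.323 1.522
vertex -3.47 2.867 1.325
endloop
endfacet
facet normal -0.027 -0.938 0.345
outer loop
vertex -2.842 2.807 1.211
vertex -3.47 2.867 1.325
vertex -3.266 2.652 0.756
endloop
endfacet
facet normal 0.479 -0.865 -0.152
outer loop
vertex -2.842 2.807 1.211
vertex -3.266 2.652 0.756
vertex -2.734 2.974 0.601
endloop
endfacet
facet normal 0.932 -0.357 0.067
outer loop
vertex -2.842 2.807 1.211
vertex -2.734 2.974 0.601
vertex -2.609 3.389 1.074
endloop
endfacet
facet normal 0.705 -0.118 0.699
outer loop
vertex -2.842 2.807 1.211
vertex -2.609 3.389 1.074
vertex -3.064 3.323 1.522
endloop
endfacet
facet normal -0.426 -0.011 0.904
outer loop
vertex -3.47 2.867 1.325
vertex -3.064 3.323 1.522
vertex -3.626 3.486 1.259
endloop
endfacet
facet normal -0.651 -0.757 0.053
outer loop
vertex -3.266 2.652 0.756
vertex -3.47 2.867 1.325
vertex -3.751 3.071 0.786
endloop
endfacet
facet normal 0.167 -0.638 -0.752
outer loop
vertex -2.734 2.974 0.601
vertex -3.266 2.652 0.756
vertex -3.296 3.137 0.338
endloop
endfacet
facet normal 0.898 0.184 -0.399
outer loop
vertex -2.609 3.389 1.074
vertex -2.734 2.974 0.601
vertex -2.89 3.593 0.535
endloop
endfacet
facet normal 0.532 0.571 0.625
outer loop
vertex -3.064 3.323 1.522
vertex -2.609 3.389 1.074
vertex -3.094 3.808 1.104
endloop
endfacet
facet normal -0.478 0.333 0.813
outer loop
vertex -0.117 0.247 1.133
vertex 0.926 0.677 1.57
vertex -0.426 1.845 0.296
endloop
endfacet
facet normal -0.862 -0.356 -0.361
outer loop
vertex 0.554 1.163 -1.37
vertex -0.117 0.247 1.133
vertex -0.426 1.845 0.296
endloop
endfacet
facet normal -0.478 0.333 0.813
outer loop
vertex -0.426 1.845 0.296
vertex 0.926 0.677 1.57
vertex 0.617 2.275 0.734
endloop
endfacet
facet normal -0.168 0.874 -0.457
outer loop
vertex 0.617 2.275 0.734
vertex 0.554 1.163 -1.37
vertex -0.426 1.845 0.296
endloop
endfacet
facet normal 0.169 -0.873 0.457
outer loop
vertex -0.117 0.247 1.133
vertex 1.906 -0.005 -0.096
vertex 0.926 0.677 1.57
endloop
endfacet
facet normal -0.862 -0.356 -0.361
outer loop
vertex 0.863 -0.435 -0.534
vertex -0.117 0.247 1.133
vertex 0.554 1.163 -1.37
endloop
endfacet
facet normal 0.168 -0.874 0.456
outer loop
vertex 0.863 -0.435 -0.534
vertex 1.906 -0.005 -0.096
vertex -0.117 0.247 1.133
endloop
endfacet
facet normal 0.862 0.356 0.361
outer loop
vertex 0.926 0.677 1.57
vertex 1.906 -0.005 -0.096
vertex 0.617 2.275 0.734
endloop
endfacet
facet normal -0.169 0.874 -0.457
outer loop
vertex 1.597 1.593 -0.933
vertex 0.554 1.163 -1.37
vertex 0.617 2.275 0.734
endloop
endfacet
facet normal 0.862 0.356 0.361
outer loop
vertex 0.617 2.275 0.734
vertex 1.906 -0.005 -0.096
vertex 1.597 1.593 -0.933
endloop
endfacet
facet normal 0.478 -0.333 -0.813
outer loop
vertex 1.597 1.593 -0.933
vertex 0.863 -0.435 -0.534
vertex 0.554 1.163 -1.37
endloop
endfacet
facet normal 0.478 -0.333 -0.812
outer loop
vertex 1.906 -0.005 -0.096
vertex 0.863 -0.435 -0.534
vertex 1.597 1.593 -0.933
endloop
endfacet

endsolid


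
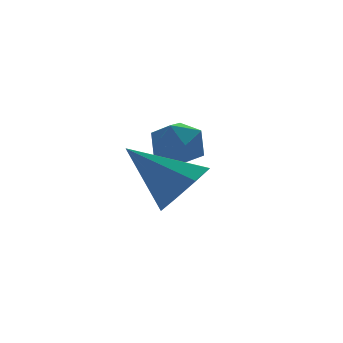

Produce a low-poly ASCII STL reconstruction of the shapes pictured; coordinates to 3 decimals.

solid 
facet normal -0.915 0.398 -0.070
outer loop
vertex -0.399 -0.116 -1.64
vertex -0.64 -0.582 -1.139
vertex -0.375 0.063 -0.938
endloop
endfacet
facet normal -0.412 0.886 -0.212
outer loop
vertex -0.399 -0.116 -1.64
vertex -0.375 0.063 -0.938
vertex 0.185 0.22 -1.371
endloop
endfacet
facet normal -0.023 0.649 -0.761
outer loop
vertex -0.399 -0.116 -1.64
vertex 0.185 0.22 -1.371
vertex 0.266 -0.327 -1.84
endloop
endfacet
facet normal -0.284 0.015 -0.959
outer loop
vertex -0.399 -0.116 -1.64
vertex 0.266 -0.327 -1.84
vertex -0.244 -0.822 -1.697
endloop
endfacet
facet normal -0.835 -0.140 -0.532
outer loop
vertex -0.399 -0.116 -1.64
vertex -0.244 -0.822 -1.697
vertex -0.64 -0.582 -1.139
endloop
endfacet
facet normal 0.015 0.934 0.358
outer loop
vertex 0.185 0.22 -1.371
vertex -0.375 0.063 -0.938
vertex 0.304 -0.038 -0.703
endloop
endfacet
facet normal -0.798 0.145 0.586
outer loop
vertex -0.375 0.063 -0.938
vertex -0.64 -0.582 -1.139
vertex -0.206 -0.533 -0.56
endloop
endfacet
facet normal -0.668 -0.726 -0.162
outer loop
vertex -0.64 -0.582 -1.139
vertex -0.244 -0.822 -1.697
vertex -0.125 -1.08 -1.029
endloop
endfacet
facet normal 0.224 -0.476 -0.851
outer loop
vertex -0.244 -0.822 -1.697
vertex 0.266 -0.327 -1.84
vertex 0.435 -0.923 -1.462
endloop
endfacet
facet normal 0.645 0.550 -0.530
outer loop
vertex 0.266 -0.327 -1.84
vertex 0.185 0.22 -1.371
vertex 0.7 -0.278 -1.261
endloop
endfacet
facet normal 0.284 -0.015 0.959
outer loop
vertex 0.459 -0.744 -0.76
vertex 0.304 -0.038 -0.703
vertex -0.206 -0.533 -0.56
endloop
endfacet
facet normal 0.023 -0.649 0.761
outer loop
vertex 0.459 -0.744 -0.76
vertex -0.206 -0.533 -0.56
vertex -0.125 -1.08 -1.029
endloop
endfacet
facet normal 0.412 -0.886 0.212
outer loop
vertex 0.459 -0.744 -0.76
vertex -0.125 -1.08 -1.029
vertex 0.435 -0.923 -1.462
endloop
endfacet
facet normal 0.915 -0.398 0.070
outer loop
vertex 0.459 -0.744 -0.76
vertex 0.435 -0.923 -1.462
vertex 0.7 -0.278 -1.261
endloop
endfacet
facet normal 0.835 0.140 0.532
outer loop
vertex 0.459 -0.744 -0.76
vertex 0.7 -0.278 -1.261
vertex 0.304 -0.038 -0.703
endloop
endfacet
facet normal -0.224 0.476 0.851
outer loop
vertex -0.206 -0.533 -0.56
vertex 0.304 -0.038 -0.703
vertex -0.375 0.063 -0.938
endloop
endfacet
facet normal -0.645 -0.550 0.530
outer loop
vertex -0.125 -1.08 -1.029
vertex -0.206 -0.533 -0.56
vertex -0.64 -0.582 -1.139
endloop
endfacet
facet normal -0.015 -0.934 -0.358
outer loop
vertex 0.435 -0.923 -1.462
vertex -0.125 -1.08 -1.029
vertex -0.244 -0.822 -1.697
endloop
endfacet
facet normal 0.798 -0.145 -0.586
outer loop
vertex 0.7 -0.278 -1.261
vertex 0.435 -0.923 -1.462
vertex 0.266 -0.327 -1.84
endloop
endfacet
facet normal 0.668 0.726 0.162
outer loop
vertex 0.304 -0.038 -0.703
vertex 0.7 -0.278 -1.261
vertex 0.185 0.22 -1.371
endloop
endfacet
facet normal 0.558 -0.543 -0.627
outer loop
vertex -0.616 -3.076 -1.001
vertex -1.011 -2.736 -1.647
vertex -0.333 -2.546 -1.208
endloop
endfacet
facet normal 0.405 0.137 0.904
outer loop
vertex -0.616 -3.076 -1.001
vertex -0.333 -2.546 -1.208
vertex -1.949 -1.824 -0.593
endloop
endfacet
facet normal 0.558 -0.544 -0.627
outer loop
vertex -0.333 -2.546 -1.208
vertex -1.011 -2.736 -1.647
vertex -0.447 -2.128 -1.672
endloop
endfacet
facet normal 0.505 0.699 0.506
outer loop
vertex -0.333 -2.546 -1.208
vertex -0.447 -2.128 -1.672
vertex -1.949 -1.824 -0.593
endloop
endfacet
facet normal 0.558 -0.543 -0.628
outer loop
vertex -0.447 -2.128 -1.672
vertex -1.011 -2.736 -1.647
vertex -0.892 -2.066 -2.121
endloop
endfacet
facet normal 0.173 0.984 -0.036
outer loop
vertex -0.447 -2.128 -1.672
vertex -0.892 -2.066 -2.121
vertex -1.949 -1.824 -0.593
endloop
endfacet
facet normal 0.559 -0.543 -0.627
outer loop
vertex -0.892 -2.066 -2.121
vertex -1.011 -2.736 -1.647
vertex -1.406 -2.397 -2.293
endloop
endfacet
facet normal -0.396 0.825 -0.404
outer loop
vertex -0.892 -2.066 -2.121
vertex -1.406 -2.397 -2.293
vertex -1.949 -1.824 -0.593
endloop
endfacet
facet normal 0.558 -0.544 -0.627
outer loop
vertex -1.406 -2.397 -2.293
vertex -1.011 -2.736 -1.647
vertex -1.689 -2.926 -2.086
endloop
endfacet
facet normal -0.868 0.315 -0.383
outer loop
vertex -1.406 -2.397 -2.293
vertex -1.689 -2.926 -2.086
vertex -1.949 -1.824 -0.593
endloop
endfacet
facet normal 0.558 -0.543 -0.627
outer loop
vertex -1.689 -2.926 -2.086
vertex -1.011 -2.736 -1.647
vertex -1.575 -3.345 -1.622
endloop
endfacet
facet normal -0.969 -0.248 0.014
outer loop
vertex -1.689 -2.926 -2.086
vertex -1.575 -3.345 -1.622
vertex -1.949 -1.824 -0.593
endloop
endfacet
facet normal 0.558 -0.543 -0.627
outer loop
vertex -1.575 -3.345 -1.622
vertex -1.011 -2.736 -1.647
vertex -1.13 -3.407 -1.172
endloop
endfacet
facet normal -0.637 -0.533 0.557
outer loop
vertex -1.575 -3.345 -1.622
vertex -1.13 -3.407 -1.172
vertex -1.949 -1.824 -0.593
endloop
endfacet
facet normal 0.558 -0.543 -0.627
outer loop
vertex -1.13 -3.407 -1.172
vertex -1.011 -2.736 -1.647
vertex -0.616 -3.076 -1.001
endloop
endfacet
facet normal -0.067 -0.373 0.925
outer loop
vertex -1.13 -3.407 -1.172
vertex -0.616 -3.076 -1.001
vertex -1.949 -1.824 -0.593
endloop
endfacet

endsolid


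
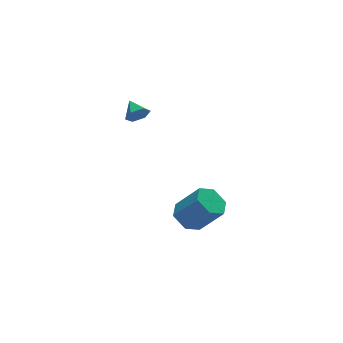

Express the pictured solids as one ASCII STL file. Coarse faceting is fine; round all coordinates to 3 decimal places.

solid 
facet normal 0.008 -0.919 -0.393
outer loop
vertex -2.266 -1.266 1.692
vertex -2.696 -1.445 2.102
vertex -2.868 -1.212 1.554
endloop
endfacet
facet normal 0.208 0.769 -0.604
outer loop
vertex -2.266 -1.266 1.692
vertex -2.868 -1.212 1.554
vertex -2.704 -0.515 2.498
endloop
endfacet
facet normal 0.007 -0.919 -0.393
outer loop
vertex -2.868 -1.212 1.554
vertex -2.696 -1.445 2.102
vertex -3.298 -1.39 1.963
endloop
endfacet
facet normal -0.639 0.667 -0.382
outer loop
vertex -2.868 -1.212 1.554
vertex -3.298 -1.39 1.963
vertex -2.704 -0.515 2.498
endloop
endfacet
facet normal 0.007 -0.920 -0.392
outer loop
vertex -3.298 -1.39 1.963
vertex -2.696 -1.445 2.102
vertex -3.126 -1.623 2.512
endloop
endfacet
facet normal -0.852 0.330 0.407
outer loop
vertex -3.298 -1.39 1.963
vertex -3.126 -1.623 2.512
vertex -2.704 -0.515 2.498
endloop
endfacet
facet normal 0.007 -0.920 -0.392
outer loop
vertex -3.126 -1.623 2.512
vertex -2.696 -1.445 2.102
vertex -2.524 -1.677 2.65
endloop
endfacet
facet normal -0.214 0.094 0.972
outer loop
vertex -3.126 -1.623 2.512
vertex -2.524 -1.677 2.65
vertex -2.704 -0.515 2.498
endloop
endfacet
facet normal 0.008 -0.920 -0.392
outer loop
vertex -2.524 -1.677 2.65
vertex -2.696 -1.445 2.102
vertex -2.094 -1.499 2.241
endloop
endfacet
facet normal 0.632 0.196 0.750
outer loop
vertex -2.524 -1.677 2.65
vertex -2.094 -1.499 2.241
vertex -2.704 -0.515 2.498
endloop
endfacet
facet normal 0.008 -0.920 -0.393
outer loop
vertex -2.094 -1.499 2.241
vertex -2.696 -1.445 2.102
vertex -2.266 -1.266 1.692
endloop
endfacet
facet normal 0.845 0.534 -0.038
outer loop
vertex -2.094 -1.499 2.241
vertex -2.266 -1.266 1.692
vertex -2.704 -0.515 2.498
endloop
endfacet
facet normal -0.486 0.408 -0.773
outer loop
vertex -0.197 -2.976 -4.91
vertex -0.977 -3.083 -4.476
vertex -0.505 -2.324 -4.372
endloop
endfacet
facet normal 0.804 0.555 -0.213
outer loop
vertex -0.197 -2.976 -4.91
vertex -0.505 -2.324 -4.372
vertex 0.678 -3.71 -3.519
endloop
endfacet
facet normal 0.804 0.555 -0.213
outer loop
vertex 0.678 -3.71 -3.519
vertex -0.505 -2.324 -4.372
vertex 0.37 -3.058 -2.981
endloop
endfacet
facet normal 0.486 -0.408 0.773
outer loop
vertex 0.678 -3.71 -3.519
vertex 0.37 -3.058 -2.981
vertex -0.103 -3.817 -3.084
endloop
endfacet
facet normal -0.486 0.408 -0.773
outer loop
vertex -0.505 -2.324 -4.372
vertex -0.977 -3.083 -4.476
vertex -1.286 -2.431 -3.938
endloop
endfacet
facet normal 0.105 0.905 0.412
outer loop
vertex -0.505 -2.324 -4.372
vertex -1.286 -2.431 -3.938
vertex 0.37 -3.058 -2.981
endloop
endfacet
facet normal 0.105 0.905 0.411
outer loop
vertex 0.37 -3.058 -2.981
vertex -1.286 -2.431 -3.938
vertex -0.411 -3.165 -2.546
endloop
endfacet
facet normal 0.486 -0.408 0.773
outer loop
vertex 0.37 -3.058 -2.981
vertex -0.411 -3.165 -2.546
vertex -0.103 -3.817 -3.084
endloop
endfacet
facet normal -0.486 0.407 -0.773
outer loop
vertex -1.286 -2.431 -3.938
vertex -0.977 -3.083 -4.476
vertex -1.758 -3.19 -4.041
endloop
endfacet
facet normal -0.699 0.350 0.624
outer loop
vertex -1.286 -2.431 -3.938
vertex -1.758 -3.19 -4.041
vertex -0.411 -3.165 -2.546
endloop
endfacet
facet normal -0.699 0.349 0.624
outer loop
vertex -0.411 -3.165 -2.546
vertex -1.758 -3.19 -4.041
vertex -0.883 -3.924 -2.65
endloop
endfacet
facet normal 0.486 -0.408 0.773
outer loop
vertex -0.411 -3.165 -2.546
vertex -0.883 -3.924 -2.65
vertex -0.103 -3.817 -3.084
endloop
endfacet
facet normal -0.486 0.408 -0.773
outer loop
vertex -1.758 -3.19 -4.041
vertex -0.977 -3.083 -4.476
vertex -1.45 -3.842 -4.579
endloop
endfacet
facet normal -0.804 -0.555 0.213
outer loop
vertex -1.758 -3.19 -4.041
vertex -1.45 -3.842 -4.579
vertex -0.883 -3.924 -2.65
endloop
endfacet
facet normal -0.804 -0.555 0.213
outer loop
vertex -0.883 -3.924 -2.65
vertex -1.45 -3.842 -4.579
vertex -0.575 -4.576 -3.188
endloop
endfacet
facet normal 0.486 -0.408 0.773
outer loop
vertex -0.883 -3.924 -2.65
vertex -0.575 -4.576 -3.188
vertex -0.103 -3.817 -3.084
endloop
endfacet
facet normal -0.486 0.408 -0.773
outer loop
vertex -1.45 -3.842 -4.579
vertex -0.977 -3.083 -4.476
vertex -0.669 -3.735 -5.014
endloop
endfacet
facet normal -0.105 -0.905 -0.412
outer loop
vertex -1.45 -3.842 -4.579
vertex -0.669 -3.735 -5.014
vertex -0.575 -4.576 -3.188
endloop
endfacet
facet normal -0.105 -0.905 -0.412
outer loop
vertex -0.575 -4.576 -3.188
vertex -0.669 -3.735 -5.014
vertex 0.206 -4.469 -3.622
endloop
endfacet
facet normal 0.486 -0.408 0.773
outer loop
vertex -0.575 -4.576 -3.188
vertex 0.206 -4.469 -3.622
vertex -0.103 -3.817 -3.084
endloop
endfacet
facet normal -0.486 0.408 -0.773
outer loop
vertex -0.669 -3.735 -5.014
vertex -0.977 -3.083 -4.476
vertex -0.197 -2.976 -4.91
endloop
endfacet
facet normal 0.699 -0.349 -0.624
outer loop
vertex -0.669 -3.735 -5.014
vertex -0.197 -2.976 -4.91
vertex 0.206 -4.469 -3.622
endloop
endfacet
facet normal 0.699 -0.350 -0.624
outer loop
vertex 0.206 -4.469 -3.622
vertex -0.197 -2.976 -4.91
vertex 0.678 -3.71 -3.519
endloop
endfacet
facet normal 0.486 -0.407 0.773
outer loop
vertex 0.206 -4.469 -3.622
vertex 0.678 -3.71 -3.519
vertex -0.103 -3.817 -3.084
endloop
endfacet

endsolid


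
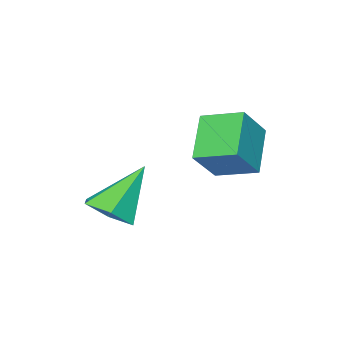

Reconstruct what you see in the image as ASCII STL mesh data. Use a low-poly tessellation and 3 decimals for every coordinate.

solid 
facet normal 0.461 -0.277 -0.843
outer loop
vertex 2.357 -2.572 -2.909
vertex 1.665 -2.277 -3.384
vertex 2.34 -1.73 -3.195
endloop
endfacet
facet normal 0.653 0.255 0.713
outer loop
vertex 2.357 -2.572 -2.909
vertex 2.34 -1.73 -3.195
vertex 0.775 -1.743 -1.756
endloop
endfacet
facet normal 0.460 -0.277 -0.843
outer loop
vertex 2.34 -1.73 -3.195
vertex 1.665 -2.277 -3.384
vertex 1.648 -1.434 -3.67
endloop
endfacet
facet normal 0.227 0.940 0.255
outer loop
vertex 2.34 -1.73 -3.195
vertex 1.648 -1.434 -3.67
vertex 0.775 -1.743 -1.756
endloop
endfacet
facet normal 0.460 -0.277 -0.843
outer loop
vertex 1.648 -1.434 -3.67
vertex 1.665 -2.277 -3.384
vertex 0.972 -1.982 -3.859
endloop
endfacet
facet normal -0.598 0.788 -0.146
outer loop
vertex 1.648 -1.434 -3.67
vertex 0.972 -1.982 -3.859
vertex 0.775 -1.743 -1.756
endloop
endfacet
facet normal 0.460 -0.277 -0.843
outer loop
vertex 0.972 -1.982 -3.859
vertex 1.665 -2.277 -3.384
vertex 0.989 -2.825 -3.573
endloop
endfacet
facet normal -0.995 -0.050 -0.088
outer loop
vertex 0.972 -1.982 -3.859
vertex 0.989 -2.825 -3.573
vertex 0.775 -1.743 -1.756
endloop
endfacet
facet normal 0.461 -0.277 -0.843
outer loop
vertex 0.989 -2.825 -3.573
vertex 1.665 -2.277 -3.384
vertex 1.681 -3.12 -3.098
endloop
endfacet
facet normal -0.568 -0.735 0.371
outer loop
vertex 0.989 -2.825 -3.573
vertex 1.681 -3.12 -3.098
vertex 0.775 -1.743 -1.756
endloop
endfacet
facet normal 0.461 -0.277 -0.843
outer loop
vertex 1.681 -3.12 -3.098
vertex 1.665 -2.277 -3.384
vertex 2.357 -2.572 -2.909
endloop
endfacet
facet normal 0.257 -0.583 0.771
outer loop
vertex 1.681 -3.12 -3.098
vertex 2.357 -2.572 -2.909
vertex 0.775 -1.743 -1.756
endloop
endfacet
facet normal -0.729 -0.020 -0.684
outer loop
vertex -0.94 -0.365 -0.694
vertex -1.273 0.883 -0.375
vertex 0.118 0.21 -1.837
endloop
endfacet
facet normal 0.250 -0.938 -0.240
outer loop
vertex 1.153 0.237 -0.865
vertex -0.94 -0.365 -0.694
vertex 0.118 0.21 -1.837
endloop
endfacet
facet normal -0.729 -0.020 -0.684
outer loop
vertex 0.118 0.21 -1.837
vertex -1.273 0.883 -0.375
vertex -0.215 1.457 -1.518
endloop
endfacet
facet normal 0.637 0.346 -0.688
outer loop
vertex -0.215 1.457 -1.518
vertex 1.153 0.237 -0.865
vertex 0.118 0.21 -1.837
endloop
endfacet
facet normal -0.637 -0.346 0.688
outer loop
vertex -0.94 -0.365 -0.694
vertex -0.238 0.91 0.597
vertex -1.273 0.883 -0.375
endloop
endfacet
facet normal 0.250 -0.938 -0.239
outer loop
vertex 0.095 -0.337 0.278
vertex -0.94 -0.365 -0.694
vertex 1.153 0.237 -0.865
endloop
endfacet
facet normal -0.637 -0.346 0.688
outer loop
vertex 0.095 -0.337 0.278
vertex -0.238 0.91 0.597
vertex -0.94 -0.365 -0.694
endloop
endfacet
facet normal -0.250 0.938 0.240
outer loop
vertex -1.273 0.883 -0.375
vertex -0.238 0.91 0.597
vertex -0.215 1.457 -1.518
endloop
endfacet
facet normal 0.637 0.346 -0.689
outer loop
vertex 0.82 1.485 -0.546
vertex 1.153 0.237 -0.865
vertex -0.215 1.457 -1.518
endloop
endfacet
facet normal -0.251 0.938 0.240
outer loop
vertex -0.215 1.457 -1.518
vertex -0.238 0.91 0.597
vertex 0.82 1.485 -0.546
endloop
endfacet
facet normal 0.729 0.020 0.684
outer loop
vertex 0.82 1.485 -0.546
vertex 0.095 -0.337 0.278
vertex 1.153 0.237 -0.865
endloop
endfacet
facet normal 0.729 0.020 0.684
outer loop
vertex -0.238 0.91 0.597
vertex 0.095 -0.337 0.278
vertex 0.82 1.485 -0.546
endloop
endfacet

endsolid


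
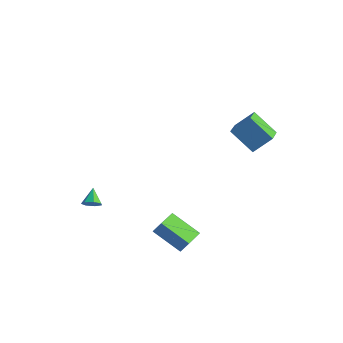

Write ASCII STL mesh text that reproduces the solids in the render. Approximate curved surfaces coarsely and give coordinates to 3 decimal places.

solid 
facet normal -0.489 -0.190 -0.852
outer loop
vertex 2.693 -4.474 -1.777
vertex 2.417 -3.129 -1.918
vertex 4.349 -4.239 -2.78
endloop
endfacet
facet normal 0.200 -0.975 0.102
outer loop
vertex 4.783 -4.071 -2.022
vertex 2.693 -4.474 -1.777
vertex 4.349 -4.239 -2.78
endloop
endfacet
facet normal -0.489 -0.190 -0.851
outer loop
vertex 4.349 -4.239 -2.78
vertex 2.417 -3.129 -1.918
vertex 4.072 -2.895 -2.921
endloop
endfacet
facet normal 0.850 0.121 -0.513
outer loop
vertex 4.072 -2.895 -2.921
vertex 4.783 -4.071 -2.022
vertex 4.349 -4.239 -2.78
endloop
endfacet
facet normal -0.850 -0.121 0.513
outer loop
vertex 2.693 -4.474 -1.777
vertex 2.851 -2.961 -1.16
vertex 2.417 -3.129 -1.918
endloop
endfacet
facet normal 0.200 -0.974 0.103
outer loop
vertex 3.128 -4.305 -1.019
vertex 2.693 -4.474 -1.777
vertex 4.783 -4.071 -2.022
endloop
endfacet
facet normal -0.849 -0.121 0.514
outer loop
vertex 3.128 -4.305 -1.019
vertex 2.851 -2.961 -1.16
vertex 2.693 -4.474 -1.777
endloop
endfacet
facet normal -0.199 0.975 -0.102
outer loop
vertex 2.417 -3.129 -1.918
vertex 2.851 -2.961 -1.16
vertex 4.072 -2.895 -2.921
endloop
endfacet
facet normal 0.849 0.120 -0.514
outer loop
vertex 4.507 -2.726 -2.163
vertex 4.783 -4.071 -2.022
vertex 4.072 -2.895 -2.921
endloop
endfacet
facet normal -0.200 0.974 -0.102
outer loop
vertex 4.072 -2.895 -2.921
vertex 2.851 -2.961 -1.16
vertex 4.507 -2.726 -2.163
endloop
endfacet
facet normal 0.489 0.190 0.851
outer loop
vertex 4.507 -2.726 -2.163
vertex 3.128 -4.305 -1.019
vertex 4.783 -4.071 -2.022
endloop
endfacet
facet normal 0.489 0.190 0.851
outer loop
vertex 2.851 -2.961 -1.16
vertex 3.128 -4.305 -1.019
vertex 4.507 -2.726 -2.163
endloop
endfacet
facet normal 0.431 -0.646 -0.630
outer loop
vertex -2.62 -2.966 -2.802
vertex -2.937 -2.735 -3.256
vertex -2.396 -2.57 -3.055
endloop
endfacet
facet normal 0.530 0.223 0.818
outer loop
vertex -2.62 -2.966 -2.802
vertex -2.396 -2.57 -3.055
vertex -3.423 -2.005 -2.544
endloop
endfacet
facet normal 0.431 -0.648 -0.628
outer loop
vertex -2.396 -2.57 -3.055
vertex -2.937 -2.735 -3.256
vertex -2.579 -2.299 -3.46
endloop
endfacet
facet normal 0.563 0.781 0.268
outer loop
vertex -2.396 -2.57 -3.055
vertex -2.579 -2.299 -3.46
vertex -3.423 -2.005 -2.544
endloop
endfacet
facet normal 0.430 -0.647 -0.629
outer loop
vertex -2.579 -2.299 -3.46
vertex -2.937 -2.735 -3.256
vertex -3.032 -2.356 -3.711
endloop
endfacet
facet normal 0.033 0.960 -0.278
outer loop
vertex -2.579 -2.299 -3.46
vertex -3.032 -2.356 -3.711
vertex -3.423 -2.005 -2.544
endloop
endfacet
facet normal 0.430 -0.648 -0.629
outer loop
vertex -3.032 -2.356 -3.711
vertex -2.937 -2.735 -3.256
vertex -3.413 -2.698 -3.619
endloop
endfacet
facet normal -0.662 0.627 -0.410
outer loop
vertex -3.032 -2.356 -3.711
vertex -3.413 -2.698 -3.619
vertex -3.423 -2.005 -2.544
endloop
endfacet
facet normal 0.431 -0.646 -0.630
outer loop
vertex -3.413 -2.698 -3.619
vertex -2.937 -2.735 -3.256
vertex -3.435 -3.069 -3.254
endloop
endfacet
facet normal -0.999 0.031 -0.029
outer loop
vertex -3.413 -2.698 -3.619
vertex -3.435 -3.069 -3.254
vertex -3.423 -2.005 -2.544
endloop
endfacet
facet normal 0.431 -0.647 -0.629
outer loop
vertex -3.435 -3.069 -3.254
vertex -2.937 -2.735 -3.256
vertex -3.082 -3.188 -2.89
endloop
endfacet
facet normal -0.723 -0.378 0.578
outer loop
vertex -3.435 -3.069 -3.254
vertex -3.082 -3.188 -2.89
vertex -3.423 -2.005 -2.544
endloop
endfacet
facet normal 0.431 -0.647 -0.630
outer loop
vertex -3.082 -3.188 -2.89
vertex -2.937 -2.735 -3.256
vertex -2.62 -2.966 -2.802
endloop
endfacet
facet normal -0.042 -0.292 0.956
outer loop
vertex -3.082 -3.188 -2.89
vertex -2.62 -2.966 -2.802
vertex -3.423 -2.005 -2.544
endloop
endfacet
facet normal -0.750 -0.097 0.654
outer loop
vertex 3.563 3.143 3.387
vertex 2.862 4.575 2.797
vertex 2.803 2.364 2.4
endloop
endfacet
facet normal 0.412 -0.842 0.347
outer loop
vertex 4.198 2.545 1.183
vertex 3.563 3.143 3.387
vertex 2.803 2.364 2.4
endloop
endfacet
facet normal -0.750 -0.097 0.654
outer loop
vertex 2.803 2.364 2.4
vertex 2.862 4.575 2.797
vertex 2.102 3.796 1.809
endloop
endfacet
facet normal -0.517 -0.530 -0.672
outer loop
vertex 2.102 3.796 1.809
vertex 4.198 2.545 1.183
vertex 2.803 2.364 2.4
endloop
endfacet
facet normal 0.517 0.530 0.672
outer loop
vertex 3.563 3.143 3.387
vertex 4.257 4.756 1.58
vertex 2.862 4.575 2.797
endloop
endfacet
facet normal 0.412 -0.842 0.347
outer loop
vertex 4.958 3.324 2.171
vertex 3.563 3.143 3.387
vertex 4.198 2.545 1.183
endloop
endfacet
facet normal 0.517 0.530 0.672
outer loop
vertex 4.958 3.324 2.171
vertex 4.257 4.756 1.58
vertex 3.563 3.143 3.387
endloop
endfacet
facet normal -0.412 0.842 -0.347
outer loop
vertex 2.862 4.575 2.797
vertex 4.257 4.756 1.58
vertex 2.102 3.796 1.809
endloop
endfacet
facet normal -0.517 -0.530 -0.672
outer loop
vertex 3.497 3.977 0.593
vertex 4.198 2.545 1.183
vertex 2.102 3.796 1.809
endloop
endfacet
facet normal -0.412 0.842 -0.347
outer loop
vertex 2.102 3.796 1.809
vertex 4.257 4.756 1.58
vertex 3.497 3.977 0.593
endloop
endfacet
facet normal 0.750 0.098 -0.654
outer loop
vertex 3.497 3.977 0.593
vertex 4.958 3.324 2.171
vertex 4.198 2.545 1.183
endloop
endfacet
facet normal 0.750 0.097 -0.654
outer loop
vertex 4.257 4.756 1.58
vertex 4.958 3.324 2.171
vertex 3.497 3.977 0.593
endloop
endfacet

endsolid


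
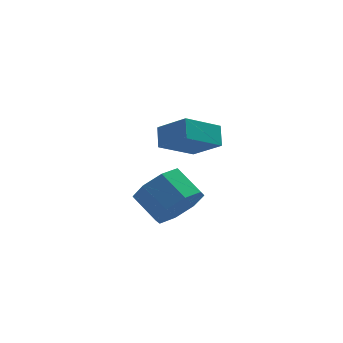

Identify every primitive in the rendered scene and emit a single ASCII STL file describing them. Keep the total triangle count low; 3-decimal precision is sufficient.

solid 
facet normal 0.483 -0.704 -0.521
outer loop
vertex 3.858 2.002 -2.195
vertex 2.931 1.552 -2.446
vertex 3.545 2.297 -2.884
endloop
endfacet
facet normal 0.786 0.611 -0.096
outer loop
vertex 3.858 2.002 -2.195
vertex 3.545 2.297 -2.884
vertex 3.215 2.938 -1.503
endloop
endfacet
facet normal 0.787 0.610 -0.095
outer loop
vertex 3.215 2.938 -1.503
vertex 3.545 2.297 -2.884
vertex 2.903 3.233 -2.191
endloop
endfacet
facet normal -0.483 0.704 0.521
outer loop
vertex 3.215 2.938 -1.503
vertex 2.903 3.233 -2.191
vertex 2.289 2.488 -1.754
endloop
endfacet
facet normal 0.483 -0.704 -0.521
outer loop
vertex 3.545 2.297 -2.884
vertex 2.931 1.552 -2.446
vertex 2.873 2.156 -3.316
endloop
endfacet
facet normal 0.284 0.689 -0.667
outer loop
vertex 3.545 2.297 -2.884
vertex 2.873 2.156 -3.316
vertex 2.903 3.233 -2.191
endloop
endfacet
facet normal 0.284 0.689 -0.667
outer loop
vertex 2.903 3.233 -2.191
vertex 2.873 2.156 -3.316
vertex 2.231 3.092 -2.623
endloop
endfacet
facet normal -0.483 0.704 0.521
outer loop
vertex 2.903 3.233 -2.191
vertex 2.231 3.092 -2.623
vertex 2.289 2.488 -1.754
endloop
endfacet
facet normal 0.483 -0.704 -0.521
outer loop
vertex 2.873 2.156 -3.316
vertex 2.931 1.552 -2.446
vertex 2.235 1.661 -3.239
endloop
endfacet
facet normal -0.385 0.364 -0.848
outer loop
vertex 2.873 2.156 -3.316
vertex 2.235 1.661 -3.239
vertex 2.231 3.092 -2.623
endloop
endfacet
facet normal -0.385 0.364 -0.848
outer loop
vertex 2.231 3.092 -2.623
vertex 2.235 1.661 -3.239
vertex 1.593 2.597 -2.546
endloop
endfacet
facet normal -0.483 0.704 0.521
outer loop
vertex 2.231 3.092 -2.623
vertex 1.593 2.597 -2.546
vertex 2.289 2.488 -1.754
endloop
endfacet
facet normal 0.483 -0.704 -0.521
outer loop
vertex 2.235 1.661 -3.239
vertex 2.931 1.552 -2.446
vertex 2.005 1.102 -2.697
endloop
endfacet
facet normal -0.829 -0.175 -0.532
outer loop
vertex 2.235 1.661 -3.239
vertex 2.005 1.102 -2.697
vertex 1.593 2.597 -2.546
endloop
endfacet
facet normal -0.828 -0.174 -0.533
outer loop
vertex 1.593 2.597 -2.546
vertex 2.005 1.102 -2.697
vertex 1.362 2.038 -2.005
endloop
endfacet
facet normal -0.483 0.704 0.521
outer loop
vertex 1.593 2.597 -2.546
vertex 1.362 2.038 -2.005
vertex 2.289 2.488 -1.754
endloop
endfacet
facet normal 0.483 -0.704 -0.521
outer loop
vertex 2.005 1.102 -2.697
vertex 2.931 1.552 -2.446
vertex 2.317 0.807 -2.009
endloop
endfacet
facet normal -0.786 -0.610 0.095
outer loop
vertex 2.005 1.102 -2.697
vertex 2.317 0.807 -2.009
vertex 1.362 2.038 -2.005
endloop
endfacet
facet normal -0.786 -0.610 0.096
outer loop
vertex 1.362 2.038 -2.005
vertex 2.317 0.807 -2.009
vertex 1.675 1.743 -1.316
endloop
endfacet
facet normal -0.483 0.704 0.521
outer loop
vertex 1.362 2.038 -2.005
vertex 1.675 1.743 -1.316
vertex 2.289 2.488 -1.754
endloop
endfacet
facet normal 0.483 -0.704 -0.521
outer loop
vertex 2.317 0.807 -2.009
vertex 2.931 1.552 -2.446
vertex 2.989 0.948 -1.577
endloop
endfacet
facet normal -0.284 -0.689 0.667
outer loop
vertex 2.317 0.807 -2.009
vertex 2.989 0.948 -1.577
vertex 1.675 1.743 -1.316
endloop
endfacet
facet normal -0.284 -0.689 0.667
outer loop
vertex 1.675 1.743 -1.316
vertex 2.989 0.948 -1.577
vertex 2.347 1.884 -0.884
endloop
endfacet
facet normal -0.483 0.704 0.521
outer loop
vertex 1.675 1.743 -1.316
vertex 2.347 1.884 -0.884
vertex 2.289 2.488 -1.754
endloop
endfacet
facet normal 0.483 -0.704 -0.521
outer loop
vertex 2.989 0.948 -1.577
vertex 2.931 1.552 -2.446
vertex 3.627 1.443 -1.654
endloop
endfacet
facet normal 0.385 -0.364 0.848
outer loop
vertex 2.989 0.948 -1.577
vertex 3.627 1.443 -1.654
vertex 2.347 1.884 -0.884
endloop
endfacet
facet normal 0.385 -0.364 0.848
outer loop
vertex 2.347 1.884 -0.884
vertex 3.627 1.443 -1.654
vertex 2.985 2.379 -0.961
endloop
endfacet
facet normal -0.483 0.704 0.521
outer loop
vertex 2.347 1.884 -0.884
vertex 2.985 2.379 -0.961
vertex 2.289 2.488 -1.754
endloop
endfacet
facet normal 0.483 -0.704 -0.521
outer loop
vertex 3.627 1.443 -1.654
vertex 2.931 1.552 -2.446
vertex 3.858 2.002 -2.195
endloop
endfacet
facet normal 0.828 0.174 0.533
outer loop
vertex 3.627 1.443 -1.654
vertex 3.858 2.002 -2.195
vertex 2.985 2.379 -0.961
endloop
endfacet
facet normal 0.828 0.175 0.532
outer loop
vertex 2.985 2.379 -0.961
vertex 3.858 2.002 -2.195
vertex 3.215 2.938 -1.503
endloop
endfacet
facet normal -0.483 0.704 0.521
outer loop
vertex 2.985 2.379 -0.961
vertex 3.215 2.938 -1.503
vertex 2.289 2.488 -1.754
endloop
endfacet
facet normal -0.581 0.579 -0.572
outer loop
vertex 2.161 1.591 1.587
vertex 3.447 2.116 0.813
vertex 2.08 0.935 1.006
endloop
endfacet
facet normal -0.809 -0.331 0.486
outer loop
vertex 2.893 0.124 1.807
vertex 2.161 1.591 1.587
vertex 2.08 0.935 1.006
endloop
endfacet
facet normal -0.581 0.579 -0.572
outer loop
vertex 2.08 0.935 1.006
vertex 3.447 2.116 0.813
vertex 3.366 1.46 0.232
endloop
endfacet
facet normal -0.093 -0.745 -0.660
outer loop
vertex 3.366 1.46 0.232
vertex 2.893 0.124 1.807
vertex 2.08 0.935 1.006
endloop
endfacet
facet normal 0.093 0.745 0.660
outer loop
vertex 2.161 1.591 1.587
vertex 4.26 1.305 1.614
vertex 3.447 2.116 0.813
endloop
endfacet
facet normal -0.809 -0.331 0.486
outer loop
vertex 2.974 0.78 2.388
vertex 2.161 1.591 1.587
vertex 2.893 0.124 1.807
endloop
endfacet
facet normal 0.093 0.745 0.660
outer loop
vertex 2.974 0.78 2.388
vertex 4.26 1.305 1.614
vertex 2.161 1.591 1.587
endloop
endfacet
facet normal 0.809 0.331 -0.486
outer loop
vertex 3.447 2.116 0.813
vertex 4.26 1.305 1.614
vertex 3.366 1.46 0.232
endloop
endfacet
facet normal -0.093 -0.745 -0.660
outer loop
vertex 4.179 0.649 1.033
vertex 2.893 0.124 1.807
vertex 3.366 1.46 0.232
endloop
endfacet
facet normal 0.809 0.331 -0.486
outer loop
vertex 3.366 1.46 0.232
vertex 4.26 1.305 1.614
vertex 4.179 0.649 1.033
endloop
endfacet
facet normal 0.581 -0.579 0.572
outer loop
vertex 4.179 0.649 1.033
vertex 2.974 0.78 2.388
vertex 2.893 0.124 1.807
endloop
endfacet
facet normal 0.581 -0.579 0.572
outer loop
vertex 4.26 1.305 1.614
vertex 2.974 0.78 2.388
vertex 4.179 0.649 1.033
endloop
endfacet

endsolid
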